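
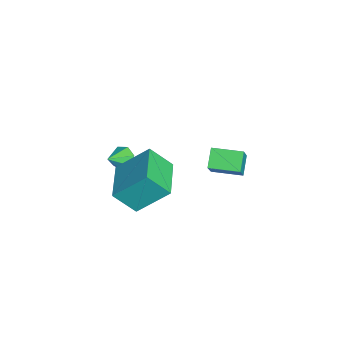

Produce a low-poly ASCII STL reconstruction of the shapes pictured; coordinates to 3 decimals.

solid 
facet normal -0.997 0.064 -0.033
outer loop
vertex 1.587 -1.491 2.576
vertex 1.685 -0.509 1.527
vertex 1.54 -2.927 1.229
endloop
endfacet
facet normal -0.068 -0.681 0.729
outer loop
vertex 3.475 -3.051 1.293
vertex 1.587 -1.491 2.576
vertex 1.54 -2.927 1.229
endloop
endfacet
facet normal -0.997 0.064 -0.033
outer loop
vertex 1.54 -2.927 1.229
vertex 1.685 -0.509 1.527
vertex 1.638 -1.945 0.18
endloop
endfacet
facet normal -0.024 -0.729 -0.684
outer loop
vertex 1.638 -1.945 0.18
vertex 3.475 -3.051 1.293
vertex 1.54 -2.927 1.229
endloop
endfacet
facet normal 0.024 0.729 0.684
outer loop
vertex 1.587 -1.491 2.576
vertex 3.62 -0.633 1.591
vertex 1.685 -0.509 1.527
endloop
endfacet
facet normal -0.068 -0.681 0.729
outer loop
vertex 3.522 -1.615 2.64
vertex 1.587 -1.491 2.576
vertex 3.475 -3.051 1.293
endloop
endfacet
facet normal 0.024 0.729 0.684
outer loop
vertex 3.522 -1.615 2.64
vertex 3.62 -0.633 1.591
vertex 1.587 -1.491 2.576
endloop
endfacet
facet normal 0.068 0.681 -0.729
outer loop
vertex 1.685 -0.509 1.527
vertex 3.62 -0.633 1.591
vertex 1.638 -1.945 0.18
endloop
endfacet
facet normal -0.024 -0.729 -0.684
outer loop
vertex 3.573 -2.069 0.244
vertex 3.475 -3.051 1.293
vertex 1.638 -1.945 0.18
endloop
endfacet
facet normal 0.068 0.681 -0.729
outer loop
vertex 1.638 -1.945 0.18
vertex 3.62 -0.633 1.591
vertex 3.573 -2.069 0.244
endloop
endfacet
facet normal 0.997 -0.064 0.033
outer loop
vertex 3.573 -2.069 0.244
vertex 3.522 -1.615 2.64
vertex 3.475 -3.051 1.293
endloop
endfacet
facet normal 0.997 -0.064 0.033
outer loop
vertex 3.62 -0.633 1.591
vertex 3.522 -1.615 2.64
vertex 3.573 -2.069 0.244
endloop
endfacet
facet normal -0.590 0.575 -0.567
outer loop
vertex -2.668 -2.726 -3.579
vertex -3.125 -2.724 -3.102
vertex -2.625 -2.303 -3.195
endloop
endfacet
facet normal 0.984 0.054 -0.169
outer loop
vertex -2.668 -2.726 -3.579
vertex -2.625 -2.303 -3.195
vertex -2.435 -3.396 -2.438
endloop
endfacet
facet normal -0.589 0.574 -0.569
outer loop
vertex -2.625 -2.303 -3.195
vertex -3.125 -2.724 -3.102
vertex -2.959 -2.197 -2.742
endloop
endfacet
facet normal 0.766 0.451 0.459
outer loop
vertex -2.625 -2.303 -3.195
vertex -2.959 -2.197 -2.742
vertex -2.435 -3.396 -2.438
endloop
endfacet
facet normal -0.590 0.574 -0.568
outer loop
vertex -2.959 -2.197 -2.742
vertex -3.125 -2.724 -3.102
vertex -3.417 -2.488 -2.56
endloop
endfacet
facet normal 0.173 0.312 0.934
outer loop
vertex -2.959 -2.197 -2.742
vertex -3.417 -2.488 -2.56
vertex -2.435 -3.396 -2.438
endloop
endfacet
facet normal -0.588 0.576 -0.568
outer loop
vertex -3.417 -2.488 -2.56
vertex -3.125 -2.724 -3.102
vertex -3.656 -2.956 -2.787
endloop
endfacet
facet normal -0.350 -0.258 0.900
outer loop
vertex -3.417 -2.488 -2.56
vertex -3.656 -2.956 -2.787
vertex -2.435 -3.396 -2.438
endloop
endfacet
facet normal -0.589 0.574 -0.569
outer loop
vertex -3.656 -2.956 -2.787
vertex -3.125 -2.724 -3.102
vertex -3.494 -3.25 -3.251
endloop
endfacet
facet normal -0.408 -0.829 0.383
outer loop
vertex -3.656 -2.956 -2.787
vertex -3.494 -3.25 -3.251
vertex -2.435 -3.396 -2.438
endloop
endfacet
facet normal -0.589 0.574 -0.568
outer loop
vertex -3.494 -3.25 -3.251
vertex -3.125 -2.724 -3.102
vertex -3.055 -3.148 -3.603
endloop
endfacet
facet normal 0.042 -0.972 -0.229
outer loop
vertex -3.494 -3.25 -3.251
vertex -3.055 -3.148 -3.603
vertex -2.435 -3.396 -2.438
endloop
endfacet
facet normal -0.590 0.574 -0.568
outer loop
vertex -3.055 -3.148 -3.603
vertex -3.125 -2.724 -3.102
vertex -2.668 -2.726 -3.579
endloop
endfacet
facet normal 0.662 -0.580 -0.476
outer loop
vertex -3.055 -3.148 -3.603
vertex -2.668 -2.726 -3.579
vertex -2.435 -3.396 -2.438
endloop
endfacet
facet normal -0.578 0.125 -0.807
outer loop
vertex -0.227 1.308 0.393
vertex 0.068 2.687 0.395
vertex 0.578 1.137 -0.21
endloop
endfacet
facet normal -0.209 -0.978 -0.001
outer loop
vertex 1.432 0.953 0.985
vertex -0.227 1.308 0.393
vertex 0.578 1.137 -0.21
endloop
endfacet
facet normal -0.577 0.125 -0.807
outer loop
vertex 0.578 1.137 -0.21
vertex 0.068 2.687 0.395
vertex 0.873 2.516 -0.207
endloop
endfacet
facet normal 0.790 -0.168 -0.590
outer loop
vertex 0.873 2.516 -0.207
vertex 1.432 0.953 0.985
vertex 0.578 1.137 -0.21
endloop
endfacet
facet normal -0.790 0.168 0.590
outer loop
vertex -0.227 1.308 0.393
vertex 0.922 2.503 1.59
vertex 0.068 2.687 0.395
endloop
endfacet
facet normal -0.209 -0.978 -0.001
outer loop
vertex 0.627 1.124 1.587
vertex -0.227 1.308 0.393
vertex 1.432 0.953 0.985
endloop
endfacet
facet normal -0.789 0.168 0.590
outer loop
vertex 0.627 1.124 1.587
vertex 0.922 2.503 1.59
vertex -0.227 1.308 0.393
endloop
endfacet
facet normal 0.209 0.978 0.001
outer loop
vertex 0.068 2.687 0.395
vertex 0.922 2.503 1.59
vertex 0.873 2.516 -0.207
endloop
endfacet
facet normal 0.789 -0.168 -0.590
outer loop
vertex 1.727 2.332 0.987
vertex 1.432 0.953 0.985
vertex 0.873 2.516 -0.207
endloop
endfacet
facet normal 0.209 0.978 0.001
outer loop
vertex 0.873 2.516 -0.207
vertex 0.922 2.503 1.59
vertex 1.727 2.332 0.987
endloop
endfacet
facet normal 0.577 -0.125 0.807
outer loop
vertex 1.727 2.332 0.987
vertex 0.627 1.124 1.587
vertex 1.432 0.953 0.985
endloop
endfacet
facet normal 0.578 -0.125 0.807
outer loop
vertex 0.922 2.503 1.59
vertex 0.627 1.124 1.587
vertex 1.727 2.332 0.987
endloop
endfacet

endsolid


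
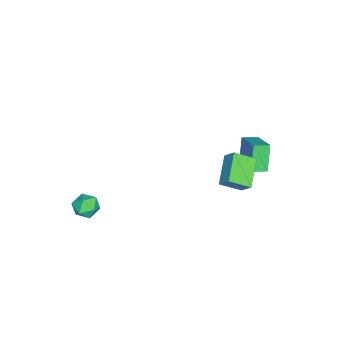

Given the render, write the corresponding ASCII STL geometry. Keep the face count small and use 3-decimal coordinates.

solid 
facet normal -0.876 -0.125 0.466
outer loop
vertex -0.701 3.073 0.595
vertex -1.179 4.094 -0.031
vertex -1.003 2.487 -0.13
endloop
endfacet
facet normal 0.370 -0.792 0.486
outer loop
vertex 0.539 2.706 -0.949
vertex -0.701 3.073 0.595
vertex -1.003 2.487 -0.13
endloop
endfacet
facet normal -0.876 -0.125 0.466
outer loop
vertex -1.003 2.487 -0.13
vertex -1.179 4.094 -0.031
vertex -1.481 3.508 -0.756
endloop
endfacet
facet normal -0.308 -0.598 -0.740
outer loop
vertex -1.481 3.508 -0.756
vertex 0.539 2.706 -0.949
vertex -1.003 2.487 -0.13
endloop
endfacet
facet normal 0.308 0.598 0.740
outer loop
vertex -0.701 3.073 0.595
vertex 0.363 4.313 -0.85
vertex -1.179 4.094 -0.031
endloop
endfacet
facet normal 0.370 -0.792 0.486
outer loop
vertex 0.841 3.292 -0.224
vertex -0.701 3.073 0.595
vertex 0.539 2.706 -0.949
endloop
endfacet
facet normal 0.308 0.598 0.740
outer loop
vertex 0.841 3.292 -0.224
vertex 0.363 4.313 -0.85
vertex -0.701 3.073 0.595
endloop
endfacet
facet normal -0.370 0.792 -0.486
outer loop
vertex -1.179 4.094 -0.031
vertex 0.363 4.313 -0.85
vertex -1.481 3.508 -0.756
endloop
endfacet
facet normal -0.308 -0.598 -0.740
outer loop
vertex 0.061 3.727 -1.575
vertex 0.539 2.706 -0.949
vertex -1.481 3.508 -0.756
endloop
endfacet
facet normal -0.370 0.792 -0.486
outer loop
vertex -1.481 3.508 -0.756
vertex 0.363 4.313 -0.85
vertex 0.061 3.727 -1.575
endloop
endfacet
facet normal 0.876 0.125 -0.466
outer loop
vertex 0.061 3.727 -1.575
vertex 0.841 3.292 -0.224
vertex 0.539 2.706 -0.949
endloop
endfacet
facet normal 0.876 0.125 -0.466
outer loop
vertex 0.363 4.313 -0.85
vertex 0.841 3.292 -0.224
vertex 0.061 3.727 -1.575
endloop
endfacet
facet normal -0.691 -0.588 -0.422
outer loop
vertex -4.141 2.434 -1.538
vertex -4.64 3.167 -1.742
vertex -3.367 2.559 -2.979
endloop
endfacet
facet normal 0.548 -0.806 0.224
outer loop
vertex -2.22 3.533 -2.278
vertex -4.141 2.434 -1.538
vertex -3.367 2.559 -2.979
endloop
endfacet
facet normal -0.691 -0.588 -0.422
outer loop
vertex -3.367 2.559 -2.979
vertex -4.64 3.167 -1.742
vertex -3.866 3.292 -3.183
endloop
endfacet
facet normal 0.472 0.077 -0.878
outer loop
vertex -3.866 3.292 -3.183
vertex -2.22 3.533 -2.278
vertex -3.367 2.559 -2.979
endloop
endfacet
facet normal -0.472 -0.077 0.878
outer loop
vertex -4.141 2.434 -1.538
vertex -3.493 4.141 -1.041
vertex -4.64 3.167 -1.742
endloop
endfacet
facet normal 0.548 -0.806 0.224
outer loop
vertex -2.994 3.408 -0.837
vertex -4.141 2.434 -1.538
vertex -2.22 3.533 -2.278
endloop
endfacet
facet normal -0.472 -0.077 0.878
outer loop
vertex -2.994 3.408 -0.837
vertex -3.493 4.141 -1.041
vertex -4.141 2.434 -1.538
endloop
endfacet
facet normal -0.548 0.806 -0.224
outer loop
vertex -4.64 3.167 -1.742
vertex -3.493 4.141 -1.041
vertex -3.866 3.292 -3.183
endloop
endfacet
facet normal 0.472 0.077 -0.878
outer loop
vertex -2.719 4.266 -2.482
vertex -2.22 3.533 -2.278
vertex -3.866 3.292 -3.183
endloop
endfacet
facet normal -0.548 0.806 -0.224
outer loop
vertex -3.866 3.292 -3.183
vertex -3.493 4.141 -1.041
vertex -2.719 4.266 -2.482
endloop
endfacet
facet normal 0.691 0.588 0.422
outer loop
vertex -2.719 4.266 -2.482
vertex -2.994 3.408 -0.837
vertex -2.22 3.533 -2.278
endloop
endfacet
facet normal 0.691 0.588 0.422
outer loop
vertex -3.493 4.141 -1.041
vertex -2.994 3.408 -0.837
vertex -2.719 4.266 -2.482
endloop
endfacet
facet normal -0.755 0.645 0.117
outer loop
vertex 2.79 -2.721 -2.585
vertex 2.307 -3.313 -2.437
vertex 2.691 -2.969 -1.854
endloop
endfacet
facet normal -0.136 0.944 0.302
outer loop
vertex 2.79 -2.721 -2.585
vertex 2.691 -2.969 -1.854
vertex 3.402 -2.785 -2.109
endloop
endfacet
facet normal 0.301 0.916 -0.264
outer loop
vertex 2.79 -2.721 -2.585
vertex 3.402 -2.785 -2.109
vertex 3.459 -3.017 -2.85
endloop
endfacet
facet normal -0.051 0.600 -0.798
outer loop
vertex 2.79 -2.721 -2.585
vertex 3.459 -3.017 -2.85
vertex 2.782 -3.343 -3.052
endloop
endfacet
facet normal -0.703 0.433 -0.564
outer loop
vertex 2.79 -2.721 -2.585
vertex 2.782 -3.343 -3.052
vertex 2.307 -3.313 -2.437
endloop
endfacet
facet normal 0.153 0.548 0.822
outer loop
vertex 3.402 -2.785 -2.109
vertex 2.691 -2.969 -1.854
vertex 3.298 -3.417 -1.668
endloop
endfacet
facet normal -0.851 0.066 0.521
outer loop
vertex 2.691 -2.969 -1.854
vertex 2.307 -3.313 -2.437
vertex 2.621 -3.743 -1.87
endloop
endfacet
facet normal -0.767 -0.278 -0.579
outer loop
vertex 2.307 -3.313 -2.437
vertex 2.782 -3.343 -3.052
vertex 2.678 -3.975 -2.611
endloop
endfacet
facet normal 0.289 -0.006 -0.957
outer loop
vertex 2.782 -3.343 -3.052
vertex 3.459 -3.017 -2.85
vertex 3.389 -3.791 -2.866
endloop
endfacet
facet normal 0.858 0.505 -0.092
outer loop
vertex 3.459 -3.017 -2.85
vertex 3.402 -2.785 -2.109
vertex 3.773 -3.447 -2.283
endloop
endfacet
facet normal 0.051 -0.600 0.798
outer loop
vertex 3.29 -4.039 -2.135
vertex 3.298 -3.417 -1.668
vertex 2.621 -3.743 -1.87
endloop
endfacet
facet normal -0.301 -0.916 0.264
outer loop
vertex 3.29 -4.039 -2.135
vertex 2.621 -3.743 -1.87
vertex 2.678 -3.975 -2.611
endloop
endfacet
facet normal 0.136 -0.944 -0.302
outer loop
vertex 3.29 -4.039 -2.135
vertex 2.678 -3.975 -2.611
vertex 3.389 -3.791 -2.866
endloop
endfacet
facet normal 0.755 -0.645 -0.117
outer loop
vertex 3.29 -4.039 -2.135
vertex 3.389 -3.791 -2.866
vertex 3.773 -3.447 -2.283
endloop
endfacet
facet normal 0.703 -0.433 0.564
outer loop
vertex 3.29 -4.039 -2.135
vertex 3.773 -3.447 -2.283
vertex 3.298 -3.417 -1.668
endloop
endfacet
facet normal -0.289 0.006 0.957
outer loop
vertex 2.621 -3.743 -1.87
vertex 3.298 -3.417 -1.668
vertex 2.691 -2.969 -1.854
endloop
endfacet
facet normal -0.858 -0.505 0.092
outer loop
vertex 2.678 -3.975 -2.611
vertex 2.621 -3.743 -1.87
vertex 2.307 -3.313 -2.437
endloop
endfacet
facet normal -0.153 -0.548 -0.822
outer loop
vertex 3.389 -3.791 -2.866
vertex 2.678 -3.975 -2.611
vertex 2.782 -3.343 -3.052
endloop
endfacet
facet normal 0.851 -0.066 -0.521
outer loop
vertex 3.773 -3.447 -2.283
vertex 3.389 -3.791 -2.866
vertex 3.459 -3.017 -2.85
endloop
endfacet
facet normal 0.767 0.278 0.579
outer loop
vertex 3.298 -3.417 -1.668
vertex 3.773 -3.447 -2.283
vertex 3.402 -2.785 -2.109
endloop
endfacet

endsolid


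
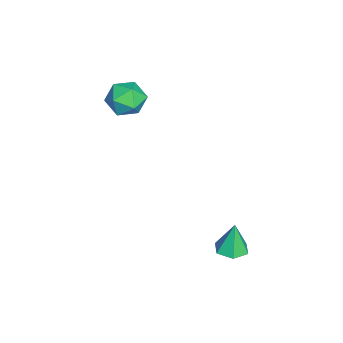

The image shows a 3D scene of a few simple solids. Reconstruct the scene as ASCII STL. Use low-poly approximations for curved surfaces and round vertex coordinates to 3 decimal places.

solid 
facet normal -0.672 0.732 0.116
outer loop
vertex -3.655 -2.28 3.225
vertex -3.657 -2.442 4.232
vertex -3.002 -1.776 3.824
endloop
endfacet
facet normal -0.253 0.858 -0.447
outer loop
vertex -3.655 -2.28 3.225
vertex -3.002 -1.776 3.824
vertex -2.688 -2.15 2.928
endloop
endfacet
facet normal -0.317 0.308 -0.897
outer loop
vertex -3.655 -2.28 3.225
vertex -2.688 -2.15 2.928
vertex -3.149 -3.048 2.783
endloop
endfacet
facet normal -0.775 -0.158 -0.612
outer loop
vertex -3.655 -2.28 3.225
vertex -3.149 -3.048 2.783
vertex -3.748 -3.229 3.588
endloop
endfacet
facet normal -0.995 0.103 0.015
outer loop
vertex -3.655 -2.28 3.225
vertex -3.748 -3.229 3.588
vertex -3.657 -2.442 4.232
endloop
endfacet
facet normal 0.422 0.880 -0.219
outer loop
vertex -2.688 -2.15 2.928
vertex -3.002 -1.776 3.824
vertex -2.092 -2.231 3.752
endloop
endfacet
facet normal -0.254 0.675 0.693
outer loop
vertex -3.002 -1.776 3.824
vertex -3.657 -2.442 4.232
vertex -2.691 -2.412 4.557
endloop
endfacet
facet normal -0.777 -0.342 0.528
outer loop
vertex -3.657 -2.442 4.232
vertex -3.748 -3.229 3.588
vertex -3.152 -3.31 4.412
endloop
endfacet
facet normal -0.421 -0.766 -0.486
outer loop
vertex -3.748 -3.229 3.588
vertex -3.149 -3.048 2.783
vertex -2.838 -3.684 3.516
endloop
endfacet
facet normal 0.319 -0.011 -0.948
outer loop
vertex -3.149 -3.048 2.783
vertex -2.688 -2.15 2.928
vertex -2.183 -3.018 3.108
endloop
endfacet
facet normal 0.775 0.158 0.612
outer loop
vertex -2.185 -3.18 4.115
vertex -2.092 -2.231 3.752
vertex -2.691 -2.412 4.557
endloop
endfacet
facet normal 0.317 -0.308 0.897
outer loop
vertex -2.185 -3.18 4.115
vertex -2.691 -2.412 4.557
vertex -3.152 -3.31 4.412
endloop
endfacet
facet normal 0.253 -0.858 0.447
outer loop
vertex -2.185 -3.18 4.115
vertex -3.152 -3.31 4.412
vertex -2.838 -3.684 3.516
endloop
endfacet
facet normal 0.672 -0.732 -0.116
outer loop
vertex -2.185 -3.18 4.115
vertex -2.838 -3.684 3.516
vertex -2.183 -3.018 3.108
endloop
endfacet
facet normal 0.995 -0.103 -0.015
outer loop
vertex -2.185 -3.18 4.115
vertex -2.183 -3.018 3.108
vertex -2.092 -2.231 3.752
endloop
endfacet
facet normal 0.421 0.766 0.486
outer loop
vertex -2.691 -2.412 4.557
vertex -2.092 -2.231 3.752
vertex -3.002 -1.776 3.824
endloop
endfacet
facet normal -0.319 0.011 0.948
outer loop
vertex -3.152 -3.31 4.412
vertex -2.691 -2.412 4.557
vertex -3.657 -2.442 4.232
endloop
endfacet
facet normal -0.422 -0.880 0.219
outer loop
vertex -2.838 -3.684 3.516
vertex -3.152 -3.31 4.412
vertex -3.748 -3.229 3.588
endloop
endfacet
facet normal 0.254 -0.675 -0.693
outer loop
vertex -2.183 -3.018 3.108
vertex -2.838 -3.684 3.516
vertex -3.149 -3.048 2.783
endloop
endfacet
facet normal 0.777 0.342 -0.528
outer loop
vertex -2.092 -2.231 3.752
vertex -2.183 -3.018 3.108
vertex -2.688 -2.15 2.928
endloop
endfacet
facet normal 0.103 -0.070 -0.992
outer loop
vertex 1.874 2.54 -2.574
vertex 1.101 2.395 -2.644
vertex 1.367 3.138 -2.669
endloop
endfacet
facet normal 0.654 0.623 0.429
outer loop
vertex 1.874 2.54 -2.574
vertex 1.367 3.138 -2.669
vertex 0.939 2.505 -1.096
endloop
endfacet
facet normal 0.104 -0.071 -0.992
outer loop
vertex 1.367 3.138 -2.669
vertex 1.101 2.395 -2.644
vertex 0.593 2.993 -2.74
endloop
endfacet
facet normal -0.203 0.926 0.318
outer loop
vertex 1.367 3.138 -2.669
vertex 0.593 2.993 -2.74
vertex 0.939 2.505 -1.096
endloop
endfacet
facet normal 0.103 -0.072 -0.992
outer loop
vertex 0.593 2.993 -2.74
vertex 1.101 2.395 -2.644
vertex 0.327 2.249 -2.714
endloop
endfacet
facet normal -0.899 0.331 0.287
outer loop
vertex 0.593 2.993 -2.74
vertex 0.327 2.249 -2.714
vertex 0.939 2.505 -1.096
endloop
endfacet
facet normal 0.103 -0.072 -0.992
outer loop
vertex 0.327 2.249 -2.714
vertex 1.101 2.395 -2.644
vertex 0.835 1.651 -2.618
endloop
endfacet
facet normal -0.737 -0.567 0.368
outer loop
vertex 0.327 2.249 -2.714
vertex 0.835 1.651 -2.618
vertex 0.939 2.505 -1.096
endloop
endfacet
facet normal 0.103 -0.072 -0.992
outer loop
vertex 0.835 1.651 -2.618
vertex 1.101 2.395 -2.644
vertex 1.608 1.797 -2.548
endloop
endfacet
facet normal 0.121 -0.869 0.479
outer loop
vertex 0.835 1.651 -2.618
vertex 1.608 1.797 -2.548
vertex 0.939 2.505 -1.096
endloop
endfacet
facet normal 0.103 -0.072 -0.992
outer loop
vertex 1.608 1.797 -2.548
vertex 1.101 2.395 -2.644
vertex 1.874 2.54 -2.574
endloop
endfacet
facet normal 0.816 -0.274 0.509
outer loop
vertex 1.608 1.797 -2.548
vertex 1.874 2.54 -2.574
vertex 0.939 2.505 -1.096
endloop
endfacet

endsolid


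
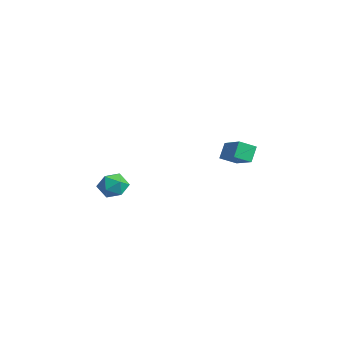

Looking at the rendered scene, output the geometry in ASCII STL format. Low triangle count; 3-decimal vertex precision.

solid 
facet normal -0.358 0.449 0.819
outer loop
vertex -1.057 3.676 4.42
vertex 0.54 3.805 5.048
vertex -0.939 4.7 3.91
endloop
endfacet
facet normal -0.928 -0.075 -0.365
outer loop
vertex -0.52 4.175 2.952
vertex -1.057 3.676 4.42
vertex -0.939 4.7 3.91
endloop
endfacet
facet normal -0.358 0.450 0.818
outer loop
vertex -0.939 4.7 3.91
vertex 0.54 3.805 5.048
vertex 0.658 4.829 4.537
endloop
endfacet
facet normal 0.102 0.891 -0.443
outer loop
vertex 0.658 4.829 4.537
vertex -0.52 4.175 2.952
vertex -0.939 4.7 3.91
endloop
endfacet
facet normal -0.102 -0.891 0.443
outer loop
vertex -1.057 3.676 4.42
vertex 0.959 3.28 4.09
vertex 0.54 3.805 5.048
endloop
endfacet
facet normal -0.928 -0.075 -0.365
outer loop
vertex -0.638 3.151 3.463
vertex -1.057 3.676 4.42
vertex -0.52 4.175 2.952
endloop
endfacet
facet normal -0.102 -0.890 0.444
outer loop
vertex -0.638 3.151 3.463
vertex 0.959 3.28 4.09
vertex -1.057 3.676 4.42
endloop
endfacet
facet normal 0.928 0.075 0.365
outer loop
vertex 0.54 3.805 5.048
vertex 0.959 3.28 4.09
vertex 0.658 4.829 4.537
endloop
endfacet
facet normal 0.103 0.890 -0.444
outer loop
vertex 1.077 4.304 3.58
vertex -0.52 4.175 2.952
vertex 0.658 4.829 4.537
endloop
endfacet
facet normal 0.928 0.075 0.365
outer loop
vertex 0.658 4.829 4.537
vertex 0.959 3.28 4.09
vertex 1.077 4.304 3.58
endloop
endfacet
facet normal 0.358 -0.450 -0.818
outer loop
vertex 1.077 4.304 3.58
vertex -0.638 3.151 3.463
vertex -0.52 4.175 2.952
endloop
endfacet
facet normal 0.358 -0.449 -0.819
outer loop
vertex 0.959 3.28 4.09
vertex -0.638 3.151 3.463
vertex 1.077 4.304 3.58
endloop
endfacet
facet normal -0.986 0.166 -0.021
outer loop
vertex -0.675 -3.723 2.174
vertex -0.702 -3.761 3.13
vertex -0.552 -2.926 2.688
endloop
endfacet
facet normal -0.662 0.476 -0.579
outer loop
vertex -0.675 -3.723 2.174
vertex -0.552 -2.926 2.688
vertex -0.002 -3.091 1.923
endloop
endfacet
facet normal -0.322 -0.033 -0.946
outer loop
vertex -0.675 -3.723 2.174
vertex -0.002 -3.091 1.923
vertex 0.187 -4.028 1.891
endloop
endfacet
facet normal -0.435 -0.656 -0.617
outer loop
vertex -0.675 -3.723 2.174
vertex 0.187 -4.028 1.891
vertex -0.246 -4.442 2.637
endloop
endfacet
facet normal -0.845 -0.533 -0.045
outer loop
vertex -0.675 -3.723 2.174
vertex -0.246 -4.442 2.637
vertex -0.702 -3.761 3.13
endloop
endfacet
facet normal -0.174 0.929 -0.326
outer loop
vertex -0.002 -3.091 1.923
vertex -0.552 -2.926 2.688
vertex 0.386 -2.738 2.723
endloop
endfacet
facet normal -0.697 0.429 0.575
outer loop
vertex -0.552 -2.926 2.688
vertex -0.702 -3.761 3.13
vertex -0.047 -3.152 3.469
endloop
endfacet
facet normal -0.468 -0.702 0.537
outer loop
vertex -0.702 -3.761 3.13
vertex -0.246 -4.442 2.637
vertex 0.142 -4.089 3.437
endloop
endfacet
facet normal 0.195 -0.901 -0.387
outer loop
vertex -0.246 -4.442 2.637
vertex 0.187 -4.028 1.891
vertex 0.692 -4.254 2.672
endloop
endfacet
facet normal 0.376 0.107 -0.920
outer loop
vertex 0.187 -4.028 1.891
vertex -0.002 -3.091 1.923
vertex 0.842 -3.419 2.23
endloop
endfacet
facet normal 0.435 0.656 0.617
outer loop
vertex 0.815 -3.457 3.186
vertex 0.386 -2.738 2.723
vertex -0.047 -3.152 3.469
endloop
endfacet
facet normal 0.322 0.033 0.946
outer loop
vertex 0.815 -3.457 3.186
vertex -0.047 -3.152 3.469
vertex 0.142 -4.089 3.437
endloop
endfacet
facet normal 0.662 -0.476 0.579
outer loop
vertex 0.815 -3.457 3.186
vertex 0.142 -4.089 3.437
vertex 0.692 -4.254 2.672
endloop
endfacet
facet normal 0.986 -0.166 0.021
outer loop
vertex 0.815 -3.457 3.186
vertex 0.692 -4.254 2.672
vertex 0.842 -3.419 2.23
endloop
endfacet
facet normal 0.845 0.533 0.045
outer loop
vertex 0.815 -3.457 3.186
vertex 0.842 -3.419 2.23
vertex 0.386 -2.738 2.723
endloop
endfacet
facet normal -0.195 0.901 0.387
outer loop
vertex -0.047 -3.152 3.469
vertex 0.386 -2.738 2.723
vertex -0.552 -2.926 2.688
endloop
endfacet
facet normal -0.376 -0.107 0.920
outer loop
vertex 0.142 -4.089 3.437
vertex -0.047 -3.152 3.469
vertex -0.702 -3.761 3.13
endloop
endfacet
facet normal 0.174 -0.929 0.326
outer loop
vertex 0.692 -4.254 2.672
vertex 0.142 -4.089 3.437
vertex -0.246 -4.442 2.637
endloop
endfacet
facet normal 0.697 -0.429 -0.575
outer loop
vertex 0.842 -3.419 2.23
vertex 0.692 -4.254 2.672
vertex 0.187 -4.028 1.891
endloop
endfacet
facet normal 0.468 0.702 -0.537
outer loop
vertex 0.386 -2.738 2.723
vertex 0.842 -3.419 2.23
vertex -0.002 -3.091 1.923
endloop
endfacet

endsolid


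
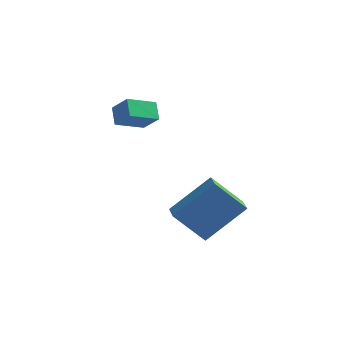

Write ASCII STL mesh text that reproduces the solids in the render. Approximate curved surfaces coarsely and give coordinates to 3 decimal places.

solid 
facet normal -0.587 -0.462 -0.665
outer loop
vertex 1.652 -1.38 -2.669
vertex 1.189 -0.545 -2.84
vertex 2.79 -1.008 -3.931
endloop
endfacet
facet normal 0.477 -0.861 0.177
outer loop
vertex 4.051 -0.015 -2.5
vertex 1.652 -1.38 -2.669
vertex 2.79 -1.008 -3.931
endloop
endfacet
facet normal -0.587 -0.462 -0.665
outer loop
vertex 2.79 -1.008 -3.931
vertex 1.189 -0.545 -2.84
vertex 2.327 -0.173 -4.102
endloop
endfacet
facet normal 0.654 0.214 -0.725
outer loop
vertex 2.327 -0.173 -4.102
vertex 4.051 -0.015 -2.5
vertex 2.79 -1.008 -3.931
endloop
endfacet
facet normal -0.654 -0.214 0.725
outer loop
vertex 1.652 -1.38 -2.669
vertex 2.45 0.448 -1.409
vertex 1.189 -0.545 -2.84
endloop
endfacet
facet normal 0.477 -0.861 0.177
outer loop
vertex 2.913 -0.387 -1.238
vertex 1.652 -1.38 -2.669
vertex 4.051 -0.015 -2.5
endloop
endfacet
facet normal -0.654 -0.214 0.725
outer loop
vertex 2.913 -0.387 -1.238
vertex 2.45 0.448 -1.409
vertex 1.652 -1.38 -2.669
endloop
endfacet
facet normal -0.477 0.861 -0.177
outer loop
vertex 1.189 -0.545 -2.84
vertex 2.45 0.448 -1.409
vertex 2.327 -0.173 -4.102
endloop
endfacet
facet normal 0.654 0.214 -0.725
outer loop
vertex 3.588 0.82 -2.671
vertex 4.051 -0.015 -2.5
vertex 2.327 -0.173 -4.102
endloop
endfacet
facet normal -0.477 0.861 -0.177
outer loop
vertex 2.327 -0.173 -4.102
vertex 2.45 0.448 -1.409
vertex 3.588 0.82 -2.671
endloop
endfacet
facet normal 0.587 0.462 0.665
outer loop
vertex 3.588 0.82 -2.671
vertex 2.913 -0.387 -1.238
vertex 4.051 -0.015 -2.5
endloop
endfacet
facet normal 0.587 0.462 0.665
outer loop
vertex 2.45 0.448 -1.409
vertex 2.913 -0.387 -1.238
vertex 3.588 0.82 -2.671
endloop
endfacet
facet normal -0.603 -0.713 0.356
outer loop
vertex -1.512 1.984 1.34
vertex -2.253 2.249 0.615
vertex -1.156 1.394 0.761
endloop
endfacet
facet normal 0.692 -0.248 0.678
outer loop
vertex -0.347 2.351 0.285
vertex -1.512 1.984 1.34
vertex -1.156 1.394 0.761
endloop
endfacet
facet normal -0.604 -0.714 0.355
outer loop
vertex -1.156 1.394 0.761
vertex -2.253 2.249 0.615
vertex -1.897 1.66 0.036
endloop
endfacet
facet normal 0.395 -0.655 -0.644
outer loop
vertex -1.897 1.66 0.036
vertex -0.347 2.351 0.285
vertex -1.156 1.394 0.761
endloop
endfacet
facet normal -0.396 0.655 0.644
outer loop
vertex -1.512 1.984 1.34
vertex -1.444 3.206 0.139
vertex -2.253 2.249 0.615
endloop
endfacet
facet normal 0.692 -0.248 0.678
outer loop
vertex -0.703 2.94 0.864
vertex -1.512 1.984 1.34
vertex -0.347 2.351 0.285
endloop
endfacet
facet normal -0.395 0.655 0.644
outer loop
vertex -0.703 2.94 0.864
vertex -1.444 3.206 0.139
vertex -1.512 1.984 1.34
endloop
endfacet
facet normal -0.692 0.248 -0.678
outer loop
vertex -2.253 2.249 0.615
vertex -1.444 3.206 0.139
vertex -1.897 1.66 0.036
endloop
endfacet
facet normal 0.395 -0.655 -0.644
outer loop
vertex -1.088 2.616 -0.44
vertex -0.347 2.351 0.285
vertex -1.897 1.66 0.036
endloop
endfacet
facet normal -0.692 0.248 -0.678
outer loop
vertex -1.897 1.66 0.036
vertex -1.444 3.206 0.139
vertex -1.088 2.616 -0.44
endloop
endfacet
facet normal 0.603 0.714 -0.355
outer loop
vertex -1.088 2.616 -0.44
vertex -0.703 2.94 0.864
vertex -0.347 2.351 0.285
endloop
endfacet
facet normal 0.604 0.713 -0.356
outer loop
vertex -1.444 3.206 0.139
vertex -0.703 2.94 0.864
vertex -1.088 2.616 -0.44
endloop
endfacet

endsolid


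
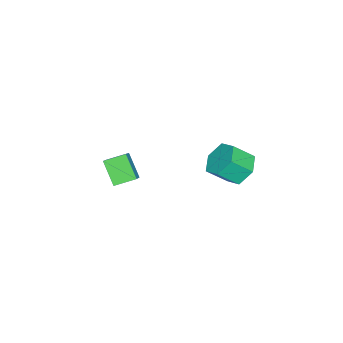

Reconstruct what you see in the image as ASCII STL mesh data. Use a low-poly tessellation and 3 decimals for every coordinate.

solid 
facet normal -0.415 0.630 -0.657
outer loop
vertex 3.769 3.345 1.21
vertex 2.851 3.087 1.543
vertex 3.345 3.858 1.97
endloop
endfacet
facet normal 0.807 0.589 0.053
outer loop
vertex 3.769 3.345 1.21
vertex 3.345 3.858 1.97
vertex 4.347 2.471 2.124
endloop
endfacet
facet normal 0.807 0.589 0.054
outer loop
vertex 4.347 2.471 2.124
vertex 3.345 3.858 1.97
vertex 3.922 2.984 2.883
endloop
endfacet
facet normal 0.415 -0.629 0.657
outer loop
vertex 4.347 2.471 2.124
vertex 3.922 2.984 2.883
vertex 3.429 2.213 2.457
endloop
endfacet
facet normal -0.415 0.630 -0.657
outer loop
vertex 3.345 3.858 1.97
vertex 2.851 3.087 1.543
vertex 2.427 3.6 2.303
endloop
endfacet
facet normal 0.040 0.734 0.678
outer loop
vertex 3.345 3.858 1.97
vertex 2.427 3.6 2.303
vertex 3.922 2.984 2.883
endloop
endfacet
facet normal 0.040 0.734 0.678
outer loop
vertex 3.922 2.984 2.883
vertex 2.427 3.6 2.303
vertex 3.004 2.726 3.216
endloop
endfacet
facet normal 0.415 -0.629 0.657
outer loop
vertex 3.922 2.984 2.883
vertex 3.004 2.726 3.216
vertex 3.429 2.213 2.457
endloop
endfacet
facet normal -0.415 0.630 -0.657
outer loop
vertex 2.427 3.6 2.303
vertex 2.851 3.087 1.543
vertex 1.933 2.829 1.876
endloop
endfacet
facet normal -0.767 0.146 0.624
outer loop
vertex 2.427 3.6 2.303
vertex 1.933 2.829 1.876
vertex 3.004 2.726 3.216
endloop
endfacet
facet normal -0.767 0.146 0.624
outer loop
vertex 3.004 2.726 3.216
vertex 1.933 2.829 1.876
vertex 2.511 1.955 2.79
endloop
endfacet
facet normal 0.415 -0.629 0.657
outer loop
vertex 3.004 2.726 3.216
vertex 2.511 1.955 2.79
vertex 3.429 2.213 2.457
endloop
endfacet
facet normal -0.415 0.629 -0.657
outer loop
vertex 1.933 2.829 1.876
vertex 2.851 3.087 1.543
vertex 2.358 2.316 1.117
endloop
endfacet
facet normal -0.806 -0.589 -0.053
outer loop
vertex 1.933 2.829 1.876
vertex 2.358 2.316 1.117
vertex 2.511 1.955 2.79
endloop
endfacet
facet normal -0.807 -0.588 -0.053
outer loop
vertex 2.511 1.955 2.79
vertex 2.358 2.316 1.117
vertex 2.935 1.442 2.03
endloop
endfacet
facet normal 0.415 -0.630 0.657
outer loop
vertex 2.511 1.955 2.79
vertex 2.935 1.442 2.03
vertex 3.429 2.213 2.457
endloop
endfacet
facet normal -0.415 0.629 -0.657
outer loop
vertex 2.358 2.316 1.117
vertex 2.851 3.087 1.543
vertex 3.276 2.574 0.784
endloop
endfacet
facet normal -0.040 -0.734 -0.678
outer loop
vertex 2.358 2.316 1.117
vertex 3.276 2.574 0.784
vertex 2.935 1.442 2.03
endloop
endfacet
facet normal -0.040 -0.734 -0.678
outer loop
vertex 2.935 1.442 2.03
vertex 3.276 2.574 0.784
vertex 3.853 1.7 1.697
endloop
endfacet
facet normal 0.415 -0.630 0.657
outer loop
vertex 2.935 1.442 2.03
vertex 3.853 1.7 1.697
vertex 3.429 2.213 2.457
endloop
endfacet
facet normal -0.415 0.629 -0.657
outer loop
vertex 3.276 2.574 0.784
vertex 2.851 3.087 1.543
vertex 3.769 3.345 1.21
endloop
endfacet
facet normal 0.767 -0.146 -0.624
outer loop
vertex 3.276 2.574 0.784
vertex 3.769 3.345 1.21
vertex 3.853 1.7 1.697
endloop
endfacet
facet normal 0.767 -0.146 -0.625
outer loop
vertex 3.853 1.7 1.697
vertex 3.769 3.345 1.21
vertex 4.347 2.471 2.124
endloop
endfacet
facet normal 0.415 -0.630 0.657
outer loop
vertex 3.853 1.7 1.697
vertex 4.347 2.471 2.124
vertex 3.429 2.213 2.457
endloop
endfacet
facet normal -0.756 -0.238 -0.609
outer loop
vertex 2.392 -4.152 -0.575
vertex 1.794 -3.205 -0.203
vertex 3.025 -3.315 -1.688
endloop
endfacet
facet normal 0.507 -0.802 -0.315
outer loop
vertex 4.106 -2.975 -0.817
vertex 2.392 -4.152 -0.575
vertex 3.025 -3.315 -1.688
endloop
endfacet
facet normal -0.756 -0.238 -0.609
outer loop
vertex 3.025 -3.315 -1.688
vertex 1.794 -3.205 -0.203
vertex 2.427 -2.368 -1.316
endloop
endfacet
facet normal 0.414 0.547 -0.727
outer loop
vertex 2.427 -2.368 -1.316
vertex 4.106 -2.975 -0.817
vertex 3.025 -3.315 -1.688
endloop
endfacet
facet normal -0.414 -0.547 0.727
outer loop
vertex 2.392 -4.152 -0.575
vertex 2.875 -2.865 0.668
vertex 1.794 -3.205 -0.203
endloop
endfacet
facet normal 0.507 -0.802 -0.315
outer loop
vertex 3.473 -3.812 0.296
vertex 2.392 -4.152 -0.575
vertex 4.106 -2.975 -0.817
endloop
endfacet
facet normal -0.414 -0.547 0.727
outer loop
vertex 3.473 -3.812 0.296
vertex 2.875 -2.865 0.668
vertex 2.392 -4.152 -0.575
endloop
endfacet
facet normal -0.507 0.802 0.315
outer loop
vertex 1.794 -3.205 -0.203
vertex 2.875 -2.865 0.668
vertex 2.427 -2.368 -1.316
endloop
endfacet
facet normal 0.414 0.547 -0.727
outer loop
vertex 3.508 -2.028 -0.445
vertex 4.106 -2.975 -0.817
vertex 2.427 -2.368 -1.316
endloop
endfacet
facet normal -0.507 0.802 0.315
outer loop
vertex 2.427 -2.368 -1.316
vertex 2.875 -2.865 0.668
vertex 3.508 -2.028 -0.445
endloop
endfacet
facet normal 0.756 0.238 0.609
outer loop
vertex 3.508 -2.028 -0.445
vertex 3.473 -3.812 0.296
vertex 4.106 -2.975 -0.817
endloop
endfacet
facet normal 0.756 0.238 0.609
outer loop
vertex 2.875 -2.865 0.668
vertex 3.473 -3.812 0.296
vertex 3.508 -2.028 -0.445
endloop
endfacet

endsolid


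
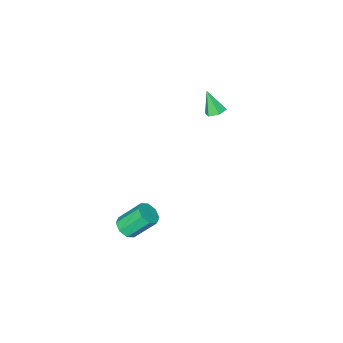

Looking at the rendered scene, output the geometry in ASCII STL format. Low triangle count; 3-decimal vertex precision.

solid 
facet normal 0.505 -0.441 -0.742
outer loop
vertex 4.331 -0.054 -2.067
vertex 3.91 -0.624 -2.015
vertex 3.893 -0.019 -2.386
endloop
endfacet
facet normal 0.307 0.895 -0.323
outer loop
vertex 4.331 -0.054 -2.067
vertex 3.893 -0.019 -2.386
vertex 3.45 0.713 -0.777
endloop
endfacet
facet normal 0.307 0.895 -0.323
outer loop
vertex 3.45 0.713 -0.777
vertex 3.893 -0.019 -2.386
vertex 3.012 0.748 -1.097
endloop
endfacet
facet normal -0.506 0.441 0.741
outer loop
vertex 3.45 0.713 -0.777
vertex 3.012 0.748 -1.097
vertex 3.03 0.144 -0.725
endloop
endfacet
facet normal 0.507 -0.440 -0.741
outer loop
vertex 3.893 -0.019 -2.386
vertex 3.91 -0.624 -2.015
vertex 3.465 -0.338 -2.489
endloop
endfacet
facet normal -0.351 0.679 -0.644
outer loop
vertex 3.893 -0.019 -2.386
vertex 3.465 -0.338 -2.489
vertex 3.012 0.748 -1.097
endloop
endfacet
facet normal -0.353 0.679 -0.644
outer loop
vertex 3.012 0.748 -1.097
vertex 3.465 -0.338 -2.489
vertex 2.585 0.429 -1.199
endloop
endfacet
facet normal -0.507 0.441 0.741
outer loop
vertex 3.012 0.748 -1.097
vertex 2.585 0.429 -1.199
vertex 3.03 0.144 -0.725
endloop
endfacet
facet normal 0.506 -0.441 -0.741
outer loop
vertex 3.465 -0.338 -2.489
vertex 3.91 -0.624 -2.015
vertex 3.298 -0.825 -2.313
endloop
endfacet
facet normal -0.806 0.064 -0.588
outer loop
vertex 3.465 -0.338 -2.489
vertex 3.298 -0.825 -2.313
vertex 2.585 0.429 -1.199
endloop
endfacet
facet normal -0.806 0.065 -0.589
outer loop
vertex 2.585 0.429 -1.199
vertex 3.298 -0.825 -2.313
vertex 2.418 -0.057 -1.024
endloop
endfacet
facet normal -0.507 0.441 0.741
outer loop
vertex 2.585 0.429 -1.199
vertex 2.418 -0.057 -1.024
vertex 3.03 0.144 -0.725
endloop
endfacet
facet normal 0.506 -0.441 -0.741
outer loop
vertex 3.298 -0.825 -2.313
vertex 3.91 -0.624 -2.015
vertex 3.49 -1.193 -1.963
endloop
endfacet
facet normal -0.787 -0.588 -0.187
outer loop
vertex 3.298 -0.825 -2.313
vertex 3.49 -1.193 -1.963
vertex 2.418 -0.057 -1.024
endloop
endfacet
facet normal -0.787 -0.587 -0.189
outer loop
vertex 2.418 -0.057 -1.024
vertex 3.49 -1.193 -1.963
vertex 2.609 -0.426 -0.673
endloop
endfacet
facet normal -0.507 0.442 0.740
outer loop
vertex 2.418 -0.057 -1.024
vertex 2.609 -0.426 -0.673
vertex 3.03 0.144 -0.725
endloop
endfacet
facet normal 0.506 -0.441 -0.741
outer loop
vertex 3.49 -1.193 -1.963
vertex 3.91 -0.624 -2.015
vertex 3.928 -1.228 -1.643
endloop
endfacet
facet normal -0.307 -0.895 0.323
outer loop
vertex 3.49 -1.193 -1.963
vertex 3.928 -1.228 -1.643
vertex 2.609 -0.426 -0.673
endloop
endfacet
facet normal -0.307 -0.895 0.323
outer loop
vertex 2.609 -0.426 -0.673
vertex 3.928 -1.228 -1.643
vertex 3.047 -0.461 -0.354
endloop
endfacet
facet normal -0.505 0.441 0.742
outer loop
vertex 2.609 -0.426 -0.673
vertex 3.047 -0.461 -0.354
vertex 3.03 0.144 -0.725
endloop
endfacet
facet normal 0.507 -0.441 -0.741
outer loop
vertex 3.928 -1.228 -1.643
vertex 3.91 -0.624 -2.015
vertex 4.355 -0.909 -1.541
endloop
endfacet
facet normal 0.353 -0.678 0.645
outer loop
vertex 3.928 -1.228 -1.643
vertex 4.355 -0.909 -1.541
vertex 3.047 -0.461 -0.354
endloop
endfacet
facet normal 0.352 -0.680 0.644
outer loop
vertex 3.047 -0.461 -0.354
vertex 4.355 -0.909 -1.541
vertex 3.475 -0.142 -0.251
endloop
endfacet
facet normal -0.507 0.440 0.741
outer loop
vertex 3.047 -0.461 -0.354
vertex 3.475 -0.142 -0.251
vertex 3.03 0.144 -0.725
endloop
endfacet
facet normal 0.507 -0.441 -0.741
outer loop
vertex 4.355 -0.909 -1.541
vertex 3.91 -0.624 -2.015
vertex 4.522 -0.423 -1.716
endloop
endfacet
facet normal 0.806 -0.065 0.588
outer loop
vertex 4.355 -0.909 -1.541
vertex 4.522 -0.423 -1.716
vertex 3.475 -0.142 -0.251
endloop
endfacet
facet normal 0.806 -0.064 0.588
outer loop
vertex 3.475 -0.142 -0.251
vertex 4.522 -0.423 -1.716
vertex 3.642 0.345 -0.427
endloop
endfacet
facet normal -0.506 0.441 0.741
outer loop
vertex 3.475 -0.142 -0.251
vertex 3.642 0.345 -0.427
vertex 3.03 0.144 -0.725
endloop
endfacet
facet normal 0.507 -0.442 -0.740
outer loop
vertex 4.522 -0.423 -1.716
vertex 3.91 -0.624 -2.015
vertex 4.331 -0.054 -2.067
endloop
endfacet
facet normal 0.788 0.587 0.188
outer loop
vertex 4.522 -0.423 -1.716
vertex 4.331 -0.054 -2.067
vertex 3.642 0.345 -0.427
endloop
endfacet
facet normal 0.787 0.588 0.187
outer loop
vertex 3.642 0.345 -0.427
vertex 4.331 -0.054 -2.067
vertex 3.45 0.713 -0.777
endloop
endfacet
facet normal -0.506 0.441 0.741
outer loop
vertex 3.642 0.345 -0.427
vertex 3.45 0.713 -0.777
vertex 3.03 0.144 -0.725
endloop
endfacet
facet normal -0.044 0.471 -0.881
outer loop
vertex -2.962 -2.182 1.806
vertex -3.573 -2.284 1.782
vertex -3.355 -1.768 2.047
endloop
endfacet
facet normal 0.740 0.380 0.554
outer loop
vertex -2.962 -2.182 1.806
vertex -3.355 -1.768 2.047
vertex -3.507 -2.976 3.078
endloop
endfacet
facet normal -0.046 0.472 -0.881
outer loop
vertex -3.355 -1.768 2.047
vertex -3.573 -2.284 1.782
vertex -3.966 -1.87 2.024
endloop
endfacet
facet normal -0.137 0.653 0.745
outer loop
vertex -3.355 -1.768 2.047
vertex -3.966 -1.87 2.024
vertex -3.507 -2.976 3.078
endloop
endfacet
facet normal -0.046 0.471 -0.881
outer loop
vertex -3.966 -1.87 2.024
vertex -3.573 -2.284 1.782
vertex -4.184 -2.387 1.759
endloop
endfacet
facet normal -0.863 0.111 0.493
outer loop
vertex -3.966 -1.87 2.024
vertex -4.184 -2.387 1.759
vertex -3.507 -2.976 3.078
endloop
endfacet
facet normal -0.046 0.470 -0.882
outer loop
vertex -4.184 -2.387 1.759
vertex -3.573 -2.284 1.782
vertex -3.791 -2.801 1.518
endloop
endfacet
facet normal -0.710 -0.703 0.050
outer loop
vertex -4.184 -2.387 1.759
vertex -3.791 -2.801 1.518
vertex -3.507 -2.976 3.078
endloop
endfacet
facet normal -0.046 0.470 -0.882
outer loop
vertex -3.791 -2.801 1.518
vertex -3.573 -2.284 1.782
vertex -3.18 -2.698 1.541
endloop
endfacet
facet normal 0.170 -0.975 -0.140
outer loop
vertex -3.791 -2.801 1.518
vertex -3.18 -2.698 1.541
vertex -3.507 -2.976 3.078
endloop
endfacet
facet normal -0.044 0.471 -0.881
outer loop
vertex -3.18 -2.698 1.541
vertex -3.573 -2.284 1.782
vertex -2.962 -2.182 1.806
endloop
endfacet
facet normal 0.894 -0.435 0.111
outer loop
vertex -3.18 -2.698 1.541
vertex -2.962 -2.182 1.806
vertex -3.507 -2.976 3.078
endloop
endfacet

endsolid


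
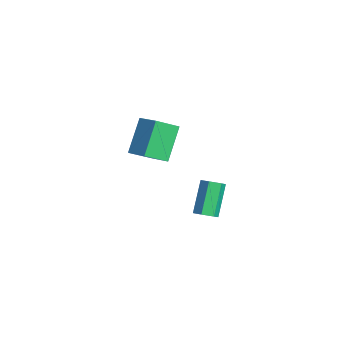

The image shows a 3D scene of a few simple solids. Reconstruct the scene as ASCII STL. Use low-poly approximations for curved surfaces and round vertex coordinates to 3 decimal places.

solid 
facet normal -0.504 0.435 0.746
outer loop
vertex -3.255 -2.341 1.128
vertex -3.382 -1.289 0.428
vertex -4.233 -2.743 0.701
endloop
endfacet
facet normal 0.100 -0.828 0.551
outer loop
vertex -3.318 -3.531 -0.648
vertex -3.255 -2.341 1.128
vertex -4.233 -2.743 0.701
endloop
endfacet
facet normal -0.505 0.435 0.745
outer loop
vertex -4.233 -2.743 0.701
vertex -3.382 -1.289 0.428
vertex -4.359 -1.691 0.001
endloop
endfacet
facet normal -0.857 -0.353 -0.375
outer loop
vertex -4.359 -1.691 0.001
vertex -3.318 -3.531 -0.648
vertex -4.233 -2.743 0.701
endloop
endfacet
facet normal 0.857 0.353 0.375
outer loop
vertex -3.255 -2.341 1.128
vertex -2.467 -2.077 -0.921
vertex -3.382 -1.289 0.428
endloop
endfacet
facet normal 0.100 -0.828 0.551
outer loop
vertex -2.341 -3.129 -0.221
vertex -3.255 -2.341 1.128
vertex -3.318 -3.531 -0.648
endloop
endfacet
facet normal 0.857 0.352 0.375
outer loop
vertex -2.341 -3.129 -0.221
vertex -2.467 -2.077 -0.921
vertex -3.255 -2.341 1.128
endloop
endfacet
facet normal -0.100 0.828 -0.551
outer loop
vertex -3.382 -1.289 0.428
vertex -2.467 -2.077 -0.921
vertex -4.359 -1.691 0.001
endloop
endfacet
facet normal -0.857 -0.353 -0.375
outer loop
vertex -3.445 -2.479 -1.348
vertex -3.318 -3.531 -0.648
vertex -4.359 -1.691 0.001
endloop
endfacet
facet normal -0.100 0.828 -0.551
outer loop
vertex -4.359 -1.691 0.001
vertex -2.467 -2.077 -0.921
vertex -3.445 -2.479 -1.348
endloop
endfacet
facet normal 0.505 -0.435 -0.746
outer loop
vertex -3.445 -2.479 -1.348
vertex -2.341 -3.129 -0.221
vertex -3.318 -3.531 -0.648
endloop
endfacet
facet normal 0.505 -0.436 -0.745
outer loop
vertex -2.467 -2.077 -0.921
vertex -2.341 -3.129 -0.221
vertex -3.445 -2.479 -1.348
endloop
endfacet
facet normal 0.537 -0.377 -0.755
outer loop
vertex 2.377 -1.757 -0.646
vertex 1.954 -1.957 -0.847
vertex 2.1 -1.487 -0.978
endloop
endfacet
facet normal 0.645 0.760 0.079
outer loop
vertex 2.377 -1.757 -0.646
vertex 2.1 -1.487 -0.978
vertex 1.53 -1.162 0.548
endloop
endfacet
facet normal 0.645 0.761 0.079
outer loop
vertex 1.53 -1.162 0.548
vertex 2.1 -1.487 -0.978
vertex 1.252 -0.892 0.216
endloop
endfacet
facet normal -0.536 0.376 0.755
outer loop
vertex 1.53 -1.162 0.548
vertex 1.252 -0.892 0.216
vertex 1.106 -1.363 0.347
endloop
endfacet
facet normal 0.535 -0.377 -0.756
outer loop
vertex 2.1 -1.487 -0.978
vertex 1.954 -1.957 -0.847
vertex 1.676 -1.687 -1.178
endloop
endfacet
facet normal -0.149 0.839 -0.524
outer loop
vertex 2.1 -1.487 -0.978
vertex 1.676 -1.687 -1.178
vertex 1.252 -0.892 0.216
endloop
endfacet
facet normal -0.148 0.839 -0.524
outer loop
vertex 1.252 -0.892 0.216
vertex 1.676 -1.687 -1.178
vertex 0.829 -1.092 0.015
endloop
endfacet
facet normal -0.537 0.376 0.755
outer loop
vertex 1.252 -0.892 0.216
vertex 0.829 -1.092 0.015
vertex 1.106 -1.363 0.347
endloop
endfacet
facet normal 0.536 -0.375 -0.756
outer loop
vertex 1.676 -1.687 -1.178
vertex 1.954 -1.957 -0.847
vertex 1.53 -2.158 -1.048
endloop
endfacet
facet normal -0.794 0.080 -0.603
outer loop
vertex 1.676 -1.687 -1.178
vertex 1.53 -2.158 -1.048
vertex 0.829 -1.092 0.015
endloop
endfacet
facet normal -0.794 0.079 -0.603
outer loop
vertex 0.829 -1.092 0.015
vertex 1.53 -2.158 -1.048
vertex 0.683 -1.563 0.146
endloop
endfacet
facet normal -0.537 0.376 0.755
outer loop
vertex 0.829 -1.092 0.015
vertex 0.683 -1.563 0.146
vertex 1.106 -1.363 0.347
endloop
endfacet
facet normal 0.536 -0.376 -0.755
outer loop
vertex 1.53 -2.158 -1.048
vertex 1.954 -1.957 -0.847
vertex 1.808 -2.428 -0.716
endloop
endfacet
facet normal -0.645 -0.760 -0.078
outer loop
vertex 1.53 -2.158 -1.048
vertex 1.808 -2.428 -0.716
vertex 0.683 -1.563 0.146
endloop
endfacet
facet normal -0.645 -0.760 -0.080
outer loop
vertex 0.683 -1.563 0.146
vertex 1.808 -2.428 -0.716
vertex 0.96 -1.833 0.478
endloop
endfacet
facet normal -0.537 0.377 0.755
outer loop
vertex 0.683 -1.563 0.146
vertex 0.96 -1.833 0.478
vertex 1.106 -1.363 0.347
endloop
endfacet
facet normal 0.537 -0.376 -0.755
outer loop
vertex 1.808 -2.428 -0.716
vertex 1.954 -1.957 -0.847
vertex 2.231 -2.228 -0.515
endloop
endfacet
facet normal 0.148 -0.839 0.523
outer loop
vertex 1.808 -2.428 -0.716
vertex 2.231 -2.228 -0.515
vertex 0.96 -1.833 0.478
endloop
endfacet
facet normal 0.149 -0.839 0.524
outer loop
vertex 0.96 -1.833 0.478
vertex 2.231 -2.228 -0.515
vertex 1.384 -1.633 0.678
endloop
endfacet
facet normal -0.535 0.377 0.756
outer loop
vertex 0.96 -1.833 0.478
vertex 1.384 -1.633 0.678
vertex 1.106 -1.363 0.347
endloop
endfacet
facet normal 0.537 -0.376 -0.755
outer loop
vertex 2.231 -2.228 -0.515
vertex 1.954 -1.957 -0.847
vertex 2.377 -1.757 -0.646
endloop
endfacet
facet normal 0.794 -0.078 0.603
outer loop
vertex 2.231 -2.228 -0.515
vertex 2.377 -1.757 -0.646
vertex 1.384 -1.633 0.678
endloop
endfacet
facet normal 0.794 -0.080 0.603
outer loop
vertex 1.384 -1.633 0.678
vertex 2.377 -1.757 -0.646
vertex 1.53 -1.162 0.548
endloop
endfacet
facet normal -0.536 0.375 0.756
outer loop
vertex 1.384 -1.633 0.678
vertex 1.53 -1.162 0.548
vertex 1.106 -1.363 0.347
endloop
endfacet

endsolid


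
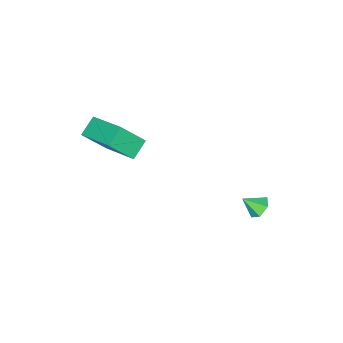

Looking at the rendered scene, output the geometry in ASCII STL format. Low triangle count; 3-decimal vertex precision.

solid 
facet normal -0.447 0.614 -0.651
outer loop
vertex 0.382 2.028 -3.687
vertex -0.082 2.116 -3.286
vertex 0.413 2.489 -3.274
endloop
endfacet
facet normal 0.998 -0.058 -0.010
outer loop
vertex 0.382 2.028 -3.687
vertex 0.413 2.489 -3.274
vertex 0.362 1.504 -2.634
endloop
endfacet
facet normal -0.445 0.612 -0.654
outer loop
vertex 0.413 2.489 -3.274
vertex -0.082 2.116 -3.286
vertex -0.052 2.578 -2.874
endloop
endfacet
facet normal 0.642 0.394 0.658
outer loop
vertex 0.413 2.489 -3.274
vertex -0.052 2.578 -2.874
vertex 0.362 1.504 -2.634
endloop
endfacet
facet normal -0.445 0.612 -0.654
outer loop
vertex -0.052 2.578 -2.874
vertex -0.082 2.116 -3.286
vertex -0.547 2.205 -2.886
endloop
endfacet
facet normal -0.146 0.162 0.976
outer loop
vertex -0.052 2.578 -2.874
vertex -0.547 2.205 -2.886
vertex 0.362 1.504 -2.634
endloop
endfacet
facet normal -0.444 0.614 -0.652
outer loop
vertex -0.547 2.205 -2.886
vertex -0.082 2.116 -3.286
vertex -0.578 1.744 -3.299
endloop
endfacet
facet normal -0.577 -0.523 0.627
outer loop
vertex -0.547 2.205 -2.886
vertex -0.578 1.744 -3.299
vertex 0.362 1.504 -2.634
endloop
endfacet
facet normal -0.444 0.614 -0.652
outer loop
vertex -0.578 1.744 -3.299
vertex -0.082 2.116 -3.286
vertex -0.113 1.655 -3.699
endloop
endfacet
facet normal -0.221 -0.975 -0.040
outer loop
vertex -0.578 1.744 -3.299
vertex -0.113 1.655 -3.699
vertex 0.362 1.504 -2.634
endloop
endfacet
facet normal -0.447 0.614 -0.651
outer loop
vertex -0.113 1.655 -3.699
vertex -0.082 2.116 -3.286
vertex 0.382 2.028 -3.687
endloop
endfacet
facet normal 0.567 -0.741 -0.358
outer loop
vertex -0.113 1.655 -3.699
vertex 0.382 2.028 -3.687
vertex 0.362 1.504 -2.634
endloop
endfacet
facet normal -0.845 -0.032 0.534
outer loop
vertex 3.643 -4.075 2.688
vertex 4.098 -2.213 3.52
vertex 2.872 -3.36 1.51
endloop
endfacet
facet normal -0.218 -0.891 -0.398
outer loop
vertex 3.742 -3.327 0.96
vertex 3.643 -4.075 2.688
vertex 2.872 -3.36 1.51
endloop
endfacet
facet normal -0.845 -0.032 0.534
outer loop
vertex 2.872 -3.36 1.51
vertex 4.098 -2.213 3.52
vertex 3.326 -1.498 2.341
endloop
endfacet
facet normal -0.489 0.452 -0.746
outer loop
vertex 3.326 -1.498 2.341
vertex 3.742 -3.327 0.96
vertex 2.872 -3.36 1.51
endloop
endfacet
facet normal 0.489 -0.453 0.746
outer loop
vertex 3.643 -4.075 2.688
vertex 4.968 -2.18 2.97
vertex 4.098 -2.213 3.52
endloop
endfacet
facet normal -0.217 -0.891 -0.398
outer loop
vertex 4.514 -4.042 2.139
vertex 3.643 -4.075 2.688
vertex 3.742 -3.327 0.96
endloop
endfacet
facet normal 0.488 -0.452 0.747
outer loop
vertex 4.514 -4.042 2.139
vertex 4.968 -2.18 2.97
vertex 3.643 -4.075 2.688
endloop
endfacet
facet normal 0.218 0.891 0.398
outer loop
vertex 4.098 -2.213 3.52
vertex 4.968 -2.18 2.97
vertex 3.326 -1.498 2.341
endloop
endfacet
facet normal -0.488 0.453 -0.746
outer loop
vertex 4.197 -1.465 1.792
vertex 3.742 -3.327 0.96
vertex 3.326 -1.498 2.341
endloop
endfacet
facet normal 0.217 0.891 0.399
outer loop
vertex 3.326 -1.498 2.341
vertex 4.968 -2.18 2.97
vertex 4.197 -1.465 1.792
endloop
endfacet
facet normal 0.845 0.032 -0.534
outer loop
vertex 4.197 -1.465 1.792
vertex 4.514 -4.042 2.139
vertex 3.742 -3.327 0.96
endloop
endfacet
facet normal 0.845 0.032 -0.534
outer loop
vertex 4.968 -2.18 2.97
vertex 4.514 -4.042 2.139
vertex 4.197 -1.465 1.792
endloop
endfacet

endsolid


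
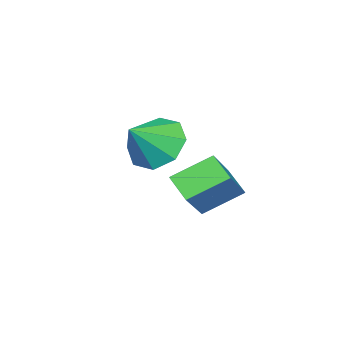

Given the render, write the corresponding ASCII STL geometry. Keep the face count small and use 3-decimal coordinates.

solid 
facet normal -0.716 -0.112 -0.689
outer loop
vertex -2.748 0.454 2.571
vertex -3.603 1.398 3.306
vertex -2.358 1.221 2.041
endloop
endfacet
facet normal 0.582 -0.641 -0.500
outer loop
vertex -1.077 1.422 3.274
vertex -2.748 0.454 2.571
vertex -2.358 1.221 2.041
endloop
endfacet
facet normal -0.716 -0.113 -0.689
outer loop
vertex -2.358 1.221 2.041
vertex -3.603 1.398 3.306
vertex -3.214 2.164 2.776
endloop
endfacet
facet normal 0.386 0.759 -0.525
outer loop
vertex -3.214 2.164 2.776
vertex -1.077 1.422 3.274
vertex -2.358 1.221 2.041
endloop
endfacet
facet normal -0.386 -0.758 0.525
outer loop
vertex -2.748 0.454 2.571
vertex -2.322 1.599 4.539
vertex -3.603 1.398 3.306
endloop
endfacet
facet normal 0.582 -0.641 -0.500
outer loop
vertex -1.466 0.656 3.804
vertex -2.748 0.454 2.571
vertex -1.077 1.422 3.274
endloop
endfacet
facet normal -0.385 -0.759 0.525
outer loop
vertex -1.466 0.656 3.804
vertex -2.322 1.599 4.539
vertex -2.748 0.454 2.571
endloop
endfacet
facet normal -0.582 0.641 0.500
outer loop
vertex -3.603 1.398 3.306
vertex -2.322 1.599 4.539
vertex -3.214 2.164 2.776
endloop
endfacet
facet normal 0.386 0.758 -0.525
outer loop
vertex -1.932 2.366 4.009
vertex -1.077 1.422 3.274
vertex -3.214 2.164 2.776
endloop
endfacet
facet normal -0.582 0.641 0.500
outer loop
vertex -3.214 2.164 2.776
vertex -2.322 1.599 4.539
vertex -1.932 2.366 4.009
endloop
endfacet
facet normal 0.716 0.113 0.689
outer loop
vertex -1.932 2.366 4.009
vertex -1.466 0.656 3.804
vertex -1.077 1.422 3.274
endloop
endfacet
facet normal 0.716 0.112 0.689
outer loop
vertex -2.322 1.599 4.539
vertex -1.466 0.656 3.804
vertex -1.932 2.366 4.009
endloop
endfacet
facet normal -0.728 0.210 -0.653
outer loop
vertex -3.714 -1.204 2.623
vertex -4.452 -1.524 3.343
vertex -3.971 -0.586 3.108
endloop
endfacet
facet normal 0.913 0.407 -0.035
outer loop
vertex -3.714 -1.204 2.623
vertex -3.971 -0.586 3.108
vertex -3.368 -1.836 4.317
endloop
endfacet
facet normal -0.727 0.209 -0.653
outer loop
vertex -3.971 -0.586 3.108
vertex -4.452 -1.524 3.343
vertex -4.511 -0.518 3.731
endloop
endfacet
facet normal 0.580 0.693 0.427
outer loop
vertex -3.971 -0.586 3.108
vertex -4.511 -0.518 3.731
vertex -3.368 -1.836 4.317
endloop
endfacet
facet normal -0.727 0.209 -0.654
outer loop
vertex -4.511 -0.518 3.731
vertex -4.452 -1.524 3.343
vertex -5.016 -1.039 4.126
endloop
endfacet
facet normal 0.145 0.504 0.851
outer loop
vertex -4.511 -0.518 3.731
vertex -5.016 -1.039 4.126
vertex -3.368 -1.836 4.317
endloop
endfacet
facet normal -0.728 0.209 -0.653
outer loop
vertex -5.016 -1.039 4.126
vertex -4.452 -1.524 3.343
vertex -5.191 -1.844 4.064
endloop
endfacet
facet normal -0.137 -0.046 0.989
outer loop
vertex -5.016 -1.039 4.126
vertex -5.191 -1.844 4.064
vertex -3.368 -1.836 4.317
endloop
endfacet
facet normal -0.728 0.209 -0.653
outer loop
vertex -5.191 -1.844 4.064
vertex -4.452 -1.524 3.343
vertex -4.933 -2.462 3.579
endloop
endfacet
facet normal -0.103 -0.640 0.761
outer loop
vertex -5.191 -1.844 4.064
vertex -4.933 -2.462 3.579
vertex -3.368 -1.836 4.317
endloop
endfacet
facet normal -0.728 0.209 -0.653
outer loop
vertex -4.933 -2.462 3.579
vertex -4.452 -1.524 3.343
vertex -4.394 -2.531 2.956
endloop
endfacet
facet normal 0.229 -0.926 0.300
outer loop
vertex -4.933 -2.462 3.579
vertex -4.394 -2.531 2.956
vertex -3.368 -1.836 4.317
endloop
endfacet
facet normal -0.728 0.209 -0.653
outer loop
vertex -4.394 -2.531 2.956
vertex -4.452 -1.524 3.343
vertex -3.889 -2.01 2.56
endloop
endfacet
facet normal 0.664 -0.738 -0.124
outer loop
vertex -4.394 -2.531 2.956
vertex -3.889 -2.01 2.56
vertex -3.368 -1.836 4.317
endloop
endfacet
facet normal -0.728 0.209 -0.653
outer loop
vertex -3.889 -2.01 2.56
vertex -4.452 -1.524 3.343
vertex -3.714 -1.204 2.623
endloop
endfacet
facet normal 0.947 -0.185 -0.262
outer loop
vertex -3.889 -2.01 2.56
vertex -3.714 -1.204 2.623
vertex -3.368 -1.836 4.317
endloop
endfacet

endsolid


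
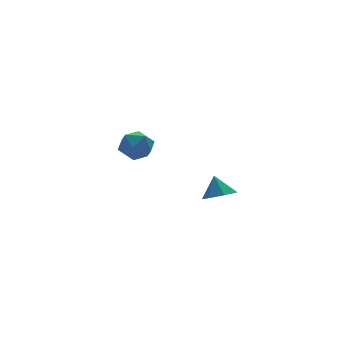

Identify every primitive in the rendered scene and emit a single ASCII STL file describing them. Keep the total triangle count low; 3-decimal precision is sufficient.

solid 
facet normal 0.085 -0.480 -0.873
outer loop
vertex 0.594 -4.558 -0.296
vertex -0.13 -3.923 -0.715
vertex 0.912 -3.797 -0.683
endloop
endfacet
facet normal 0.732 0.040 0.680
outer loop
vertex 0.594 -4.558 -0.296
vertex 0.912 -3.797 -0.683
vertex -0.25 -3.237 0.535
endloop
endfacet
facet normal 0.085 -0.479 -0.874
outer loop
vertex 0.912 -3.797 -0.683
vertex -0.13 -3.923 -0.715
vertex 0.446 -3.131 -1.093
endloop
endfacet
facet normal 0.667 0.669 0.329
outer loop
vertex 0.912 -3.797 -0.683
vertex 0.446 -3.131 -1.093
vertex -0.25 -3.237 0.535
endloop
endfacet
facet normal 0.085 -0.479 -0.874
outer loop
vertex 0.446 -3.131 -1.093
vertex -0.13 -3.923 -0.715
vertex -0.453 -3.06 -1.219
endloop
endfacet
facet normal 0.065 0.994 0.093
outer loop
vertex 0.446 -3.131 -1.093
vertex -0.453 -3.06 -1.219
vertex -0.25 -3.237 0.535
endloop
endfacet
facet normal 0.084 -0.479 -0.874
outer loop
vertex -0.453 -3.06 -1.219
vertex -0.13 -3.923 -0.715
vertex -1.109 -3.639 -0.965
endloop
endfacet
facet normal -0.621 0.769 0.150
outer loop
vertex -0.453 -3.06 -1.219
vertex -1.109 -3.639 -0.965
vertex -0.25 -3.237 0.535
endloop
endfacet
facet normal 0.084 -0.479 -0.874
outer loop
vertex -1.109 -3.639 -0.965
vertex -0.13 -3.923 -0.715
vertex -1.028 -4.432 -0.522
endloop
endfacet
facet normal -0.874 0.166 0.456
outer loop
vertex -1.109 -3.639 -0.965
vertex -1.028 -4.432 -0.522
vertex -0.25 -3.237 0.535
endloop
endfacet
facet normal 0.084 -0.479 -0.874
outer loop
vertex -1.028 -4.432 -0.522
vertex -0.13 -3.923 -0.715
vertex -0.27 -4.841 -0.225
endloop
endfacet
facet normal -0.504 -0.365 0.783
outer loop
vertex -1.028 -4.432 -0.522
vertex -0.27 -4.841 -0.225
vertex -0.25 -3.237 0.535
endloop
endfacet
facet normal 0.085 -0.479 -0.874
outer loop
vertex -0.27 -4.841 -0.225
vertex -0.13 -3.923 -0.715
vertex 0.594 -4.558 -0.296
endloop
endfacet
facet normal 0.210 -0.421 0.882
outer loop
vertex -0.27 -4.841 -0.225
vertex 0.594 -4.558 -0.296
vertex -0.25 -3.237 0.535
endloop
endfacet
facet normal 0.060 0.096 0.994
outer loop
vertex -2.046 4.427 1.029
vertex -3.092 3.831 1.15
vertex -2.047 3.223 1.145
endloop
endfacet
facet normal 0.710 0.067 0.701
outer loop
vertex -2.046 4.427 1.029
vertex -2.047 3.223 1.145
vertex -1.309 3.754 0.347
endloop
endfacet
facet normal 0.764 0.602 0.231
outer loop
vertex -2.046 4.427 1.029
vertex -1.309 3.754 0.347
vertex -1.899 4.69 -0.142
endloop
endfacet
facet normal 0.148 0.961 0.234
outer loop
vertex -2.046 4.427 1.029
vertex -1.899 4.69 -0.142
vertex -3.001 4.738 0.355
endloop
endfacet
facet normal -0.287 0.648 0.706
outer loop
vertex -2.046 4.427 1.029
vertex -3.001 4.738 0.355
vertex -3.092 3.831 1.15
endloop
endfacet
facet normal 0.764 -0.547 0.342
outer loop
vertex -1.309 3.754 0.347
vertex -2.047 3.223 1.145
vertex -1.899 2.742 0.045
endloop
endfacet
facet normal -0.288 -0.502 0.816
outer loop
vertex -2.047 3.223 1.145
vertex -3.092 3.831 1.15
vertex -3.001 2.79 0.542
endloop
endfacet
facet normal -0.851 0.392 0.350
outer loop
vertex -3.092 3.831 1.15
vertex -3.001 4.738 0.355
vertex -3.591 3.726 0.053
endloop
endfacet
facet normal -0.147 0.899 -0.413
outer loop
vertex -3.001 4.738 0.355
vertex -1.899 4.69 -0.142
vertex -2.853 4.257 -0.745
endloop
endfacet
facet normal 0.851 0.318 -0.418
outer loop
vertex -1.899 4.69 -0.142
vertex -1.309 3.754 0.347
vertex -1.808 3.649 -0.75
endloop
endfacet
facet normal -0.148 -0.961 -0.234
outer loop
vertex -2.854 3.053 -0.629
vertex -1.899 2.742 0.045
vertex -3.001 2.79 0.542
endloop
endfacet
facet normal -0.764 -0.602 -0.231
outer loop
vertex -2.854 3.053 -0.629
vertex -3.001 2.79 0.542
vertex -3.591 3.726 0.053
endloop
endfacet
facet normal -0.710 -0.067 -0.701
outer loop
vertex -2.854 3.053 -0.629
vertex -3.591 3.726 0.053
vertex -2.853 4.257 -0.745
endloop
endfacet
facet normal -0.060 -0.096 -0.994
outer loop
vertex -2.854 3.053 -0.629
vertex -2.853 4.257 -0.745
vertex -1.808 3.649 -0.75
endloop
endfacet
facet normal 0.287 -0.648 -0.706
outer loop
vertex -2.854 3.053 -0.629
vertex -1.808 3.649 -0.75
vertex -1.899 2.742 0.045
endloop
endfacet
facet normal 0.147 -0.899 0.413
outer loop
vertex -3.001 2.79 0.542
vertex -1.899 2.742 0.045
vertex -2.047 3.223 1.145
endloop
endfacet
facet normal -0.851 -0.318 0.418
outer loop
vertex -3.591 3.726 0.053
vertex -3.001 2.79 0.542
vertex -3.092 3.831 1.15
endloop
endfacet
facet normal -0.764 0.547 -0.342
outer loop
vertex -2.853 4.257 -0.745
vertex -3.591 3.726 0.053
vertex -3.001 4.738 0.355
endloop
endfacet
facet normal 0.288 0.502 -0.816
outer loop
vertex -1.808 3.649 -0.75
vertex -2.853 4.257 -0.745
vertex -1.899 4.69 -0.142
endloop
endfacet
facet normal 0.851 -0.392 -0.350
outer loop
vertex -1.899 2.742 0.045
vertex -1.808 3.649 -0.75
vertex -1.309 3.754 0.347
endloop
endfacet

endsolid


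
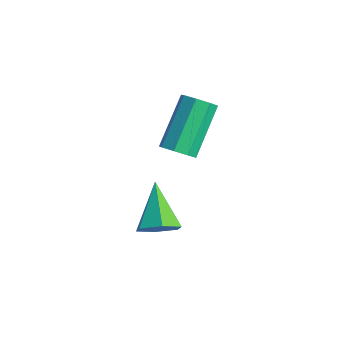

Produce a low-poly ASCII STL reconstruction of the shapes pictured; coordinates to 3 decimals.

solid 
facet normal 0.354 -0.662 -0.661
outer loop
vertex 3.07 -1.119 2.453
vertex 2.501 -1.132 2.161
vertex 3.034 -0.784 2.098
endloop
endfacet
facet normal 0.932 0.306 0.194
outer loop
vertex 3.07 -1.119 2.453
vertex 3.034 -0.784 2.098
vertex 2.328 0.266 3.832
endloop
endfacet
facet normal 0.932 0.305 0.195
outer loop
vertex 2.328 0.266 3.832
vertex 3.034 -0.784 2.098
vertex 2.293 0.6 3.476
endloop
endfacet
facet normal -0.355 0.664 0.658
outer loop
vertex 2.328 0.266 3.832
vertex 2.293 0.6 3.476
vertex 1.759 0.252 3.539
endloop
endfacet
facet normal 0.355 -0.663 -0.659
outer loop
vertex 3.034 -0.784 2.098
vertex 2.501 -1.132 2.161
vertex 2.686 -0.653 1.779
endloop
endfacet
facet normal 0.608 0.700 -0.376
outer loop
vertex 3.034 -0.784 2.098
vertex 2.686 -0.653 1.779
vertex 2.293 0.6 3.476
endloop
endfacet
facet normal 0.608 0.699 -0.375
outer loop
vertex 2.293 0.6 3.476
vertex 2.686 -0.653 1.779
vertex 1.945 0.732 3.158
endloop
endfacet
facet normal -0.353 0.662 0.661
outer loop
vertex 2.293 0.6 3.476
vertex 1.945 0.732 3.158
vertex 1.759 0.252 3.539
endloop
endfacet
facet normal 0.355 -0.663 -0.659
outer loop
vertex 2.686 -0.653 1.779
vertex 2.501 -1.132 2.161
vertex 2.229 -0.803 1.684
endloop
endfacet
facet normal -0.073 0.684 -0.726
outer loop
vertex 2.686 -0.653 1.779
vertex 2.229 -0.803 1.684
vertex 1.945 0.732 3.158
endloop
endfacet
facet normal -0.073 0.684 -0.726
outer loop
vertex 1.945 0.732 3.158
vertex 2.229 -0.803 1.684
vertex 1.488 0.582 3.063
endloop
endfacet
facet normal -0.355 0.662 0.661
outer loop
vertex 1.945 0.732 3.158
vertex 1.488 0.582 3.063
vertex 1.759 0.252 3.539
endloop
endfacet
facet normal 0.356 -0.662 -0.660
outer loop
vertex 2.229 -0.803 1.684
vertex 2.501 -1.132 2.161
vertex 1.932 -1.146 1.868
endloop
endfacet
facet normal -0.711 0.267 -0.650
outer loop
vertex 2.229 -0.803 1.684
vertex 1.932 -1.146 1.868
vertex 1.488 0.582 3.063
endloop
endfacet
facet normal -0.710 0.268 -0.651
outer loop
vertex 1.488 0.582 3.063
vertex 1.932 -1.146 1.868
vertex 1.19 0.239 3.247
endloop
endfacet
facet normal -0.354 0.662 0.661
outer loop
vertex 1.488 0.582 3.063
vertex 1.19 0.239 3.247
vertex 1.759 0.252 3.539
endloop
endfacet
facet normal 0.355 -0.664 -0.658
outer loop
vertex 1.932 -1.146 1.868
vertex 2.501 -1.132 2.161
vertex 1.967 -1.48 2.224
endloop
endfacet
facet normal -0.932 -0.305 -0.195
outer loop
vertex 1.932 -1.146 1.868
vertex 1.967 -1.48 2.224
vertex 1.19 0.239 3.247
endloop
endfacet
facet normal -0.932 -0.306 -0.194
outer loop
vertex 1.19 0.239 3.247
vertex 1.967 -1.48 2.224
vertex 1.226 -0.096 3.602
endloop
endfacet
facet normal -0.354 0.662 0.661
outer loop
vertex 1.19 0.239 3.247
vertex 1.226 -0.096 3.602
vertex 1.759 0.252 3.539
endloop
endfacet
facet normal 0.353 -0.662 -0.661
outer loop
vertex 1.967 -1.48 2.224
vertex 2.501 -1.132 2.161
vertex 2.315 -1.612 2.542
endloop
endfacet
facet normal -0.608 -0.699 0.375
outer loop
vertex 1.967 -1.48 2.224
vertex 2.315 -1.612 2.542
vertex 1.226 -0.096 3.602
endloop
endfacet
facet normal -0.608 -0.699 0.376
outer loop
vertex 1.226 -0.096 3.602
vertex 2.315 -1.612 2.542
vertex 1.574 -0.227 3.921
endloop
endfacet
facet normal -0.355 0.663 0.659
outer loop
vertex 1.226 -0.096 3.602
vertex 1.574 -0.227 3.921
vertex 1.759 0.252 3.539
endloop
endfacet
facet normal 0.355 -0.662 -0.661
outer loop
vertex 2.315 -1.612 2.542
vertex 2.501 -1.132 2.161
vertex 2.772 -1.462 2.637
endloop
endfacet
facet normal 0.073 -0.684 0.726
outer loop
vertex 2.315 -1.612 2.542
vertex 2.772 -1.462 2.637
vertex 1.574 -0.227 3.921
endloop
endfacet
facet normal 0.073 -0.684 0.726
outer loop
vertex 1.574 -0.227 3.921
vertex 2.772 -1.462 2.637
vertex 2.031 -0.077 4.016
endloop
endfacet
facet normal -0.355 0.663 0.659
outer loop
vertex 1.574 -0.227 3.921
vertex 2.031 -0.077 4.016
vertex 1.759 0.252 3.539
endloop
endfacet
facet normal 0.354 -0.662 -0.661
outer loop
vertex 2.772 -1.462 2.637
vertex 2.501 -1.132 2.161
vertex 3.07 -1.119 2.453
endloop
endfacet
facet normal 0.710 -0.268 0.651
outer loop
vertex 2.772 -1.462 2.637
vertex 3.07 -1.119 2.453
vertex 2.031 -0.077 4.016
endloop
endfacet
facet normal 0.711 -0.267 0.651
outer loop
vertex 2.031 -0.077 4.016
vertex 3.07 -1.119 2.453
vertex 2.328 0.266 3.832
endloop
endfacet
facet normal -0.356 0.662 0.660
outer loop
vertex 2.031 -0.077 4.016
vertex 2.328 0.266 3.832
vertex 1.759 0.252 3.539
endloop
endfacet
facet normal 0.711 -0.413 -0.569
outer loop
vertex 3.684 -1.803 -0.49
vertex 3.163 -2.334 -0.755
vertex 3.257 -1.648 -1.136
endloop
endfacet
facet normal 0.169 0.978 0.123
outer loop
vertex 3.684 -1.803 -0.49
vertex 3.257 -1.648 -1.136
vertex 1.877 -1.586 0.275
endloop
endfacet
facet normal 0.711 -0.413 -0.569
outer loop
vertex 3.257 -1.648 -1.136
vertex 3.163 -2.334 -0.755
vertex 2.736 -2.18 -1.401
endloop
endfacet
facet normal -0.480 0.720 -0.501
outer loop
vertex 3.257 -1.648 -1.136
vertex 2.736 -2.18 -1.401
vertex 1.877 -1.586 0.275
endloop
endfacet
facet normal 0.711 -0.414 -0.569
outer loop
vertex 2.736 -2.18 -1.401
vertex 3.163 -2.334 -0.755
vertex 2.642 -2.865 -1.02
endloop
endfacet
facet normal -0.900 -0.111 -0.422
outer loop
vertex 2.736 -2.18 -1.401
vertex 2.642 -2.865 -1.02
vertex 1.877 -1.586 0.275
endloop
endfacet
facet normal 0.711 -0.413 -0.570
outer loop
vertex 2.642 -2.865 -1.02
vertex 3.163 -2.334 -0.755
vertex 3.07 -3.02 -0.374
endloop
endfacet
facet normal -0.672 -0.686 0.280
outer loop
vertex 2.642 -2.865 -1.02
vertex 3.07 -3.02 -0.374
vertex 1.877 -1.586 0.275
endloop
endfacet
facet normal 0.711 -0.413 -0.569
outer loop
vertex 3.07 -3.02 -0.374
vertex 3.163 -2.334 -0.755
vertex 3.591 -2.488 -0.109
endloop
endfacet
facet normal -0.023 -0.428 0.904
outer loop
vertex 3.07 -3.02 -0.374
vertex 3.591 -2.488 -0.109
vertex 1.877 -1.586 0.275
endloop
endfacet
facet normal 0.711 -0.413 -0.569
outer loop
vertex 3.591 -2.488 -0.109
vertex 3.163 -2.334 -0.755
vertex 3.684 -1.803 -0.49
endloop
endfacet
facet normal 0.397 0.404 0.824
outer loop
vertex 3.591 -2.488 -0.109
vertex 3.684 -1.803 -0.49
vertex 1.877 -1.586 0.275
endloop
endfacet

endsolid


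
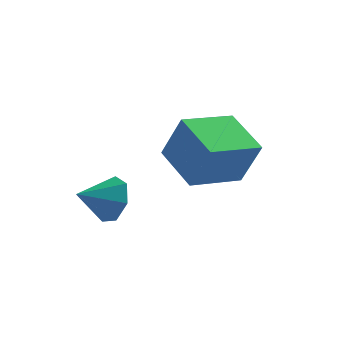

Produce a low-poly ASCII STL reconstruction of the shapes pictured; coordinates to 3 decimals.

solid 
facet normal 0.678 0.622 -0.391
outer loop
vertex 0.144 -2.448 -1.148
vertex -0.375 -2.404 -1.978
vertex -0.442 -1.832 -1.185
endloop
endfacet
facet normal -0.152 -0.086 0.985
outer loop
vertex 0.144 -2.448 -1.148
vertex -0.442 -1.832 -1.185
vertex -1.305 -3.256 -1.442
endloop
endfacet
facet normal 0.679 0.622 -0.391
outer loop
vertex -0.442 -1.832 -1.185
vertex -0.375 -2.404 -1.978
vertex -0.977 -1.647 -1.819
endloop
endfacet
facet normal -0.686 0.296 0.665
outer loop
vertex -0.442 -1.832 -1.185
vertex -0.977 -1.647 -1.819
vertex -1.305 -3.256 -1.442
endloop
endfacet
facet normal 0.678 0.622 -0.392
outer loop
vertex -0.977 -1.647 -1.819
vertex -0.375 -2.404 -1.978
vertex -1.06 -2.032 -2.573
endloop
endfacet
facet normal -0.980 0.201 0.005
outer loop
vertex -0.977 -1.647 -1.819
vertex -1.06 -2.032 -2.573
vertex -1.305 -3.256 -1.442
endloop
endfacet
facet normal 0.678 0.622 -0.392
outer loop
vertex -1.06 -2.032 -2.573
vertex -0.375 -2.404 -1.978
vertex -0.627 -2.697 -2.879
endloop
endfacet
facet normal -0.813 -0.299 -0.500
outer loop
vertex -1.06 -2.032 -2.573
vertex -0.627 -2.697 -2.879
vertex -1.305 -3.256 -1.442
endloop
endfacet
facet normal 0.678 0.622 -0.392
outer loop
vertex -0.627 -2.697 -2.879
vertex -0.375 -2.404 -1.978
vertex -0.005 -3.141 -2.507
endloop
endfacet
facet normal -0.310 -0.827 -0.468
outer loop
vertex -0.627 -2.697 -2.879
vertex -0.005 -3.141 -2.507
vertex -1.305 -3.256 -1.442
endloop
endfacet
facet normal 0.678 0.622 -0.392
outer loop
vertex -0.005 -3.141 -2.507
vertex -0.375 -2.404 -1.978
vertex 0.338 -3.03 -1.737
endloop
endfacet
facet normal 0.149 -0.986 0.076
outer loop
vertex -0.005 -3.141 -2.507
vertex 0.338 -3.03 -1.737
vertex -1.305 -3.256 -1.442
endloop
endfacet
facet normal 0.678 0.622 -0.391
outer loop
vertex 0.338 -3.03 -1.737
vertex -0.375 -2.404 -1.978
vertex 0.144 -2.448 -1.148
endloop
endfacet
facet normal 0.220 -0.657 0.721
outer loop
vertex 0.338 -3.03 -1.737
vertex 0.144 -2.448 -1.148
vertex -1.305 -3.256 -1.442
endloop
endfacet
facet normal -0.628 -0.761 0.159
outer loop
vertex 2.849 -2.203 0.519
vertex 1.536 -0.961 1.278
vertex 2.097 -1.943 -1.206
endloop
endfacet
facet normal 0.670 -0.634 -0.387
outer loop
vertex 3.404 -0.359 -1.538
vertex 2.849 -2.203 0.519
vertex 2.097 -1.943 -1.206
endloop
endfacet
facet normal -0.628 -0.761 0.159
outer loop
vertex 2.097 -1.943 -1.206
vertex 1.536 -0.961 1.278
vertex 0.784 -0.701 -0.448
endloop
endfacet
facet normal -0.396 0.136 -0.908
outer loop
vertex 0.784 -0.701 -0.448
vertex 3.404 -0.359 -1.538
vertex 2.097 -1.943 -1.206
endloop
endfacet
facet normal 0.396 -0.136 0.908
outer loop
vertex 2.849 -2.203 0.519
vertex 2.843 0.623 0.946
vertex 1.536 -0.961 1.278
endloop
endfacet
facet normal 0.670 -0.634 -0.387
outer loop
vertex 4.156 -0.619 0.188
vertex 2.849 -2.203 0.519
vertex 3.404 -0.359 -1.538
endloop
endfacet
facet normal 0.395 -0.136 0.908
outer loop
vertex 4.156 -0.619 0.188
vertex 2.843 0.623 0.946
vertex 2.849 -2.203 0.519
endloop
endfacet
facet normal -0.670 0.634 0.387
outer loop
vertex 1.536 -0.961 1.278
vertex 2.843 0.623 0.946
vertex 0.784 -0.701 -0.448
endloop
endfacet
facet normal -0.396 0.137 -0.908
outer loop
vertex 2.091 0.883 -0.779
vertex 3.404 -0.359 -1.538
vertex 0.784 -0.701 -0.448
endloop
endfacet
facet normal -0.670 0.634 0.387
outer loop
vertex 0.784 -0.701 -0.448
vertex 2.843 0.623 0.946
vertex 2.091 0.883 -0.779
endloop
endfacet
facet normal 0.628 0.761 -0.159
outer loop
vertex 2.091 0.883 -0.779
vertex 4.156 -0.619 0.188
vertex 3.404 -0.359 -1.538
endloop
endfacet
facet normal 0.628 0.761 -0.159
outer loop
vertex 2.843 0.623 0.946
vertex 4.156 -0.619 0.188
vertex 2.091 0.883 -0.779
endloop
endfacet

endsolid


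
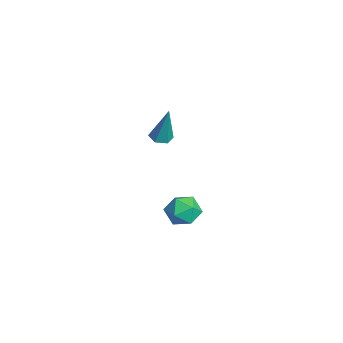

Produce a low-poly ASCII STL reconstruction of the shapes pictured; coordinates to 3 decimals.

solid 
facet normal -0.213 -0.144 -0.966
outer loop
vertex 3.314 3.028 2.725
vertex 2.8 2.828 2.868
vertex 2.872 3.385 2.769
endloop
endfacet
facet normal 0.628 0.778 -0.003
outer loop
vertex 3.314 3.028 2.725
vertex 2.872 3.385 2.769
vertex 3.22 3.112 4.772
endloop
endfacet
facet normal -0.215 -0.144 -0.966
outer loop
vertex 2.872 3.385 2.769
vertex 2.8 2.828 2.868
vertex 2.358 3.185 2.913
endloop
endfacet
facet normal -0.312 0.933 0.181
outer loop
vertex 2.872 3.385 2.769
vertex 2.358 3.185 2.913
vertex 3.22 3.112 4.772
endloop
endfacet
facet normal -0.213 -0.142 -0.967
outer loop
vertex 2.358 3.185 2.913
vertex 2.8 2.828 2.868
vertex 2.286 2.628 3.011
endloop
endfacet
facet normal -0.888 0.189 0.419
outer loop
vertex 2.358 3.185 2.913
vertex 2.286 2.628 3.011
vertex 3.22 3.112 4.772
endloop
endfacet
facet normal -0.213 -0.144 -0.966
outer loop
vertex 2.286 2.628 3.011
vertex 2.8 2.828 2.868
vertex 2.728 2.271 2.967
endloop
endfacet
facet normal -0.525 -0.708 0.473
outer loop
vertex 2.286 2.628 3.011
vertex 2.728 2.271 2.967
vertex 3.22 3.112 4.772
endloop
endfacet
facet normal -0.213 -0.144 -0.966
outer loop
vertex 2.728 2.271 2.967
vertex 2.8 2.828 2.868
vertex 3.242 2.471 2.824
endloop
endfacet
facet normal 0.416 -0.862 0.288
outer loop
vertex 2.728 2.271 2.967
vertex 3.242 2.471 2.824
vertex 3.22 3.112 4.772
endloop
endfacet
facet normal -0.213 -0.144 -0.966
outer loop
vertex 3.242 2.471 2.824
vertex 2.8 2.828 2.868
vertex 3.314 3.028 2.725
endloop
endfacet
facet normal 0.992 -0.119 0.050
outer loop
vertex 3.242 2.471 2.824
vertex 3.314 3.028 2.725
vertex 3.22 3.112 4.772
endloop
endfacet
facet normal 0.124 0.248 0.961
outer loop
vertex 3.055 4.254 -1.251
vertex 3.352 3.386 -1.065
vertex 3.966 4.047 -1.315
endloop
endfacet
facet normal 0.223 0.814 0.537
outer loop
vertex 3.055 4.254 -1.251
vertex 3.966 4.047 -1.315
vertex 3.562 4.586 -1.965
endloop
endfacet
facet normal -0.375 0.913 0.159
outer loop
vertex 3.055 4.254 -1.251
vertex 3.562 4.586 -1.965
vertex 2.698 4.258 -2.117
endloop
endfacet
facet normal -0.843 0.409 0.349
outer loop
vertex 3.055 4.254 -1.251
vertex 2.698 4.258 -2.117
vertex 2.569 3.517 -1.56
endloop
endfacet
facet normal -0.535 -0.002 0.845
outer loop
vertex 3.055 4.254 -1.251
vertex 2.569 3.517 -1.56
vertex 3.352 3.386 -1.065
endloop
endfacet
facet normal 0.749 0.658 0.080
outer loop
vertex 3.562 4.586 -1.965
vertex 3.966 4.047 -1.315
vertex 4.171 3.923 -2.22
endloop
endfacet
facet normal 0.589 -0.257 0.767
outer loop
vertex 3.966 4.047 -1.315
vertex 3.352 3.386 -1.065
vertex 4.042 3.182 -1.663
endloop
endfacet
facet normal -0.477 -0.661 0.579
outer loop
vertex 3.352 3.386 -1.065
vertex 2.569 3.517 -1.56
vertex 3.178 2.854 -1.815
endloop
endfacet
facet normal -0.975 0.003 -0.221
outer loop
vertex 2.569 3.517 -1.56
vertex 2.698 4.258 -2.117
vertex 2.774 3.393 -2.465
endloop
endfacet
facet normal -0.218 0.819 -0.531
outer loop
vertex 2.698 4.258 -2.117
vertex 3.562 4.586 -1.965
vertex 3.388 4.054 -2.715
endloop
endfacet
facet normal 0.843 -0.409 -0.349
outer loop
vertex 3.685 3.186 -2.529
vertex 4.171 3.923 -2.22
vertex 4.042 3.182 -1.663
endloop
endfacet
facet normal 0.375 -0.913 -0.159
outer loop
vertex 3.685 3.186 -2.529
vertex 4.042 3.182 -1.663
vertex 3.178 2.854 -1.815
endloop
endfacet
facet normal -0.223 -0.814 -0.537
outer loop
vertex 3.685 3.186 -2.529
vertex 3.178 2.854 -1.815
vertex 2.774 3.393 -2.465
endloop
endfacet
facet normal -0.124 -0.248 -0.961
outer loop
vertex 3.685 3.186 -2.529
vertex 2.774 3.393 -2.465
vertex 3.388 4.054 -2.715
endloop
endfacet
facet normal 0.535 0.002 -0.845
outer loop
vertex 3.685 3.186 -2.529
vertex 3.388 4.054 -2.715
vertex 4.171 3.923 -2.22
endloop
endfacet
facet normal 0.975 -0.003 0.221
outer loop
vertex 4.042 3.182 -1.663
vertex 4.171 3.923 -2.22
vertex 3.966 4.047 -1.315
endloop
endfacet
facet normal 0.218 -0.819 0.531
outer loop
vertex 3.178 2.854 -1.815
vertex 4.042 3.182 -1.663
vertex 3.352 3.386 -1.065
endloop
endfacet
facet normal -0.749 -0.658 -0.080
outer loop
vertex 2.774 3.393 -2.465
vertex 3.178 2.854 -1.815
vertex 2.569 3.517 -1.56
endloop
endfacet
facet normal -0.589 0.257 -0.767
outer loop
vertex 3.388 4.054 -2.715
vertex 2.774 3.393 -2.465
vertex 2.698 4.258 -2.117
endloop
endfacet
facet normal 0.477 0.661 -0.579
outer loop
vertex 4.171 3.923 -2.22
vertex 3.388 4.054 -2.715
vertex 3.562 4.586 -1.965
endloop
endfacet

endsolid
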